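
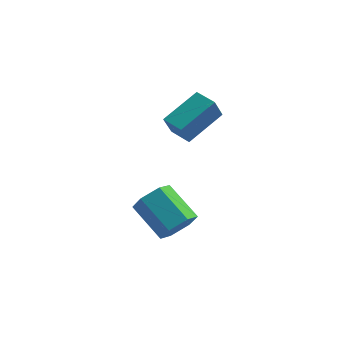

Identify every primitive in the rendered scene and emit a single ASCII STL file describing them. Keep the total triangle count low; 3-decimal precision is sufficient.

solid 
facet normal -0.796 0.601 0.073
outer loop
vertex 2.702 -0.416 1.489
vertex 3.929 1.092 2.453
vertex 2.972 0.078 0.373
endloop
endfacet
facet normal -0.566 -0.695 -0.444
outer loop
vertex 3.911 -0.632 0.287
vertex 2.702 -0.416 1.489
vertex 2.972 0.078 0.373
endloop
endfacet
facet normal -0.796 0.601 0.073
outer loop
vertex 2.972 0.078 0.373
vertex 3.929 1.092 2.453
vertex 4.199 1.585 1.337
endloop
endfacet
facet normal 0.217 0.395 -0.893
outer loop
vertex 4.199 1.585 1.337
vertex 3.911 -0.632 0.287
vertex 2.972 0.078 0.373
endloop
endfacet
facet normal -0.217 -0.395 0.893
outer loop
vertex 2.702 -0.416 1.489
vertex 4.868 0.382 2.367
vertex 3.929 1.092 2.453
endloop
endfacet
facet normal -0.566 -0.695 -0.444
outer loop
vertex 3.641 -1.125 1.403
vertex 2.702 -0.416 1.489
vertex 3.911 -0.632 0.287
endloop
endfacet
facet normal -0.216 -0.395 0.893
outer loop
vertex 3.641 -1.125 1.403
vertex 4.868 0.382 2.367
vertex 2.702 -0.416 1.489
endloop
endfacet
facet normal 0.566 0.695 0.444
outer loop
vertex 3.929 1.092 2.453
vertex 4.868 0.382 2.367
vertex 4.199 1.585 1.337
endloop
endfacet
facet normal 0.216 0.395 -0.893
outer loop
vertex 5.138 0.876 1.251
vertex 3.911 -0.632 0.287
vertex 4.199 1.585 1.337
endloop
endfacet
facet normal 0.565 0.695 0.444
outer loop
vertex 4.199 1.585 1.337
vertex 4.868 0.382 2.367
vertex 5.138 0.876 1.251
endloop
endfacet
facet normal 0.796 -0.601 -0.073
outer loop
vertex 5.138 0.876 1.251
vertex 3.641 -1.125 1.403
vertex 3.911 -0.632 0.287
endloop
endfacet
facet normal 0.796 -0.601 -0.073
outer loop
vertex 4.868 0.382 2.367
vertex 3.641 -1.125 1.403
vertex 5.138 0.876 1.251
endloop
endfacet
facet normal 0.692 -0.496 -0.525
outer loop
vertex 4.555 -1.928 -3.724
vertex 3.824 -2.494 -4.154
vertex 4.117 -1.621 -4.592
endloop
endfacet
facet normal 0.581 0.814 -0.005
outer loop
vertex 4.555 -1.928 -3.724
vertex 4.117 -1.621 -4.592
vertex 3.068 -0.861 -2.596
endloop
endfacet
facet normal 0.581 0.814 -0.005
outer loop
vertex 3.068 -0.861 -2.596
vertex 4.117 -1.621 -4.592
vertex 2.63 -0.554 -3.465
endloop
endfacet
facet normal -0.692 0.497 0.524
outer loop
vertex 3.068 -0.861 -2.596
vertex 2.63 -0.554 -3.465
vertex 2.336 -1.426 -3.026
endloop
endfacet
facet normal 0.691 -0.496 -0.526
outer loop
vertex 4.117 -1.621 -4.592
vertex 3.824 -2.494 -4.154
vertex 3.385 -2.186 -5.022
endloop
endfacet
facet normal -0.081 0.668 -0.740
outer loop
vertex 4.117 -1.621 -4.592
vertex 3.385 -2.186 -5.022
vertex 2.63 -0.554 -3.465
endloop
endfacet
facet normal -0.082 0.668 -0.740
outer loop
vertex 2.63 -0.554 -3.465
vertex 3.385 -2.186 -5.022
vertex 1.898 -1.119 -3.894
endloop
endfacet
facet normal -0.691 0.497 0.525
outer loop
vertex 2.63 -0.554 -3.465
vertex 1.898 -1.119 -3.894
vertex 2.336 -1.426 -3.026
endloop
endfacet
facet normal 0.691 -0.496 -0.526
outer loop
vertex 3.385 -2.186 -5.022
vertex 3.824 -2.494 -4.154
vertex 3.092 -3.059 -4.584
endloop
endfacet
facet normal -0.662 -0.146 -0.735
outer loop
vertex 3.385 -2.186 -5.022
vertex 3.092 -3.059 -4.584
vertex 1.898 -1.119 -3.894
endloop
endfacet
facet normal -0.662 -0.146 -0.735
outer loop
vertex 1.898 -1.119 -3.894
vertex 3.092 -3.059 -4.584
vertex 1.605 -1.992 -3.456
endloop
endfacet
facet normal -0.692 0.496 0.525
outer loop
vertex 1.898 -1.119 -3.894
vertex 1.605 -1.992 -3.456
vertex 2.336 -1.426 -3.026
endloop
endfacet
facet normal 0.692 -0.497 -0.524
outer loop
vertex 3.092 -3.059 -4.584
vertex 3.824 -2.494 -4.154
vertex 3.53 -3.366 -3.715
endloop
endfacet
facet normal -0.581 -0.814 0.005
outer loop
vertex 3.092 -3.059 -4.584
vertex 3.53 -3.366 -3.715
vertex 1.605 -1.992 -3.456
endloop
endfacet
facet normal -0.581 -0.814 0.005
outer loop
vertex 1.605 -1.992 -3.456
vertex 3.53 -3.366 -3.715
vertex 2.043 -2.299 -2.588
endloop
endfacet
facet normal -0.692 0.496 0.525
outer loop
vertex 1.605 -1.992 -3.456
vertex 2.043 -2.299 -2.588
vertex 2.336 -1.426 -3.026
endloop
endfacet
facet normal 0.691 -0.497 -0.525
outer loop
vertex 3.53 -3.366 -3.715
vertex 3.824 -2.494 -4.154
vertex 4.262 -2.801 -3.286
endloop
endfacet
facet normal 0.082 -0.668 0.740
outer loop
vertex 3.53 -3.366 -3.715
vertex 4.262 -2.801 -3.286
vertex 2.043 -2.299 -2.588
endloop
endfacet
facet normal 0.081 -0.668 0.739
outer loop
vertex 2.043 -2.299 -2.588
vertex 4.262 -2.801 -3.286
vertex 2.775 -1.734 -2.158
endloop
endfacet
facet normal -0.691 0.496 0.526
outer loop
vertex 2.043 -2.299 -2.588
vertex 2.775 -1.734 -2.158
vertex 2.336 -1.426 -3.026
endloop
endfacet
facet normal 0.692 -0.496 -0.525
outer loop
vertex 4.262 -2.801 -3.286
vertex 3.824 -2.494 -4.154
vertex 4.555 -1.928 -3.724
endloop
endfacet
facet normal 0.662 0.146 0.735
outer loop
vertex 4.262 -2.801 -3.286
vertex 4.555 -1.928 -3.724
vertex 2.775 -1.734 -2.158
endloop
endfacet
facet normal 0.662 0.146 0.735
outer loop
vertex 2.775 -1.734 -2.158
vertex 4.555 -1.928 -3.724
vertex 3.068 -0.861 -2.596
endloop
endfacet
facet normal -0.691 0.496 0.526
outer loop
vertex 2.775 -1.734 -2.158
vertex 3.068 -0.861 -2.596
vertex 2.336 -1.426 -3.026
endloop
endfacet

endsolid


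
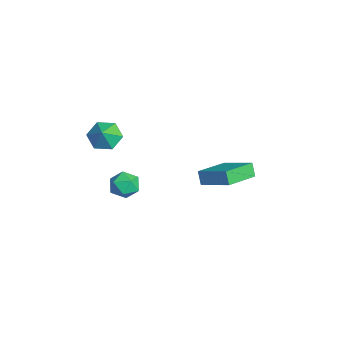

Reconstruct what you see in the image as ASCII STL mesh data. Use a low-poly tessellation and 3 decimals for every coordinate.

solid 
facet normal -0.667 0.468 0.580
outer loop
vertex 1.41 -2.21 2.358
vertex 0.806 -2.723 2.077
vertex 1.252 -2.933 2.759
endloop
endfacet
facet normal -0.017 0.488 0.873
outer loop
vertex 1.41 -2.21 2.358
vertex 1.252 -2.933 2.759
vertex 2.046 -2.686 2.636
endloop
endfacet
facet normal 0.424 0.807 0.411
outer loop
vertex 1.41 -2.21 2.358
vertex 2.046 -2.686 2.636
vertex 2.092 -2.324 1.878
endloop
endfacet
facet normal 0.046 0.985 -0.168
outer loop
vertex 1.41 -2.21 2.358
vertex 2.092 -2.324 1.878
vertex 1.325 -2.347 1.533
endloop
endfacet
facet normal -0.629 0.775 -0.064
outer loop
vertex 1.41 -2.21 2.358
vertex 1.325 -2.347 1.533
vertex 0.806 -2.723 2.077
endloop
endfacet
facet normal 0.206 -0.184 0.961
outer loop
vertex 2.046 -2.686 2.636
vertex 1.252 -2.933 2.759
vertex 1.835 -3.493 2.527
endloop
endfacet
facet normal -0.846 -0.215 0.487
outer loop
vertex 1.252 -2.933 2.759
vertex 0.806 -2.723 2.077
vertex 1.068 -3.516 2.182
endloop
endfacet
facet normal -0.784 0.280 -0.554
outer loop
vertex 0.806 -2.723 2.077
vertex 1.325 -2.347 1.533
vertex 1.114 -3.154 1.424
endloop
endfacet
facet normal 0.307 0.619 -0.723
outer loop
vertex 1.325 -2.347 1.533
vertex 2.092 -2.324 1.878
vertex 1.908 -2.907 1.301
endloop
endfacet
facet normal 0.919 0.332 0.214
outer loop
vertex 2.092 -2.324 1.878
vertex 2.046 -2.686 2.636
vertex 2.354 -3.117 1.983
endloop
endfacet
facet normal -0.046 -0.985 0.168
outer loop
vertex 1.75 -3.63 1.702
vertex 1.835 -3.493 2.527
vertex 1.068 -3.516 2.182
endloop
endfacet
facet normal -0.424 -0.807 -0.411
outer loop
vertex 1.75 -3.63 1.702
vertex 1.068 -3.516 2.182
vertex 1.114 -3.154 1.424
endloop
endfacet
facet normal 0.017 -0.488 -0.873
outer loop
vertex 1.75 -3.63 1.702
vertex 1.114 -3.154 1.424
vertex 1.908 -2.907 1.301
endloop
endfacet
facet normal 0.667 -0.468 -0.580
outer loop
vertex 1.75 -3.63 1.702
vertex 1.908 -2.907 1.301
vertex 2.354 -3.117 1.983
endloop
endfacet
facet normal 0.629 -0.775 0.064
outer loop
vertex 1.75 -3.63 1.702
vertex 2.354 -3.117 1.983
vertex 1.835 -3.493 2.527
endloop
endfacet
facet normal -0.307 -0.619 0.723
outer loop
vertex 1.068 -3.516 2.182
vertex 1.835 -3.493 2.527
vertex 1.252 -2.933 2.759
endloop
endfacet
facet normal -0.919 -0.332 -0.214
outer loop
vertex 1.114 -3.154 1.424
vertex 1.068 -3.516 2.182
vertex 0.806 -2.723 2.077
endloop
endfacet
facet normal -0.206 0.184 -0.961
outer loop
vertex 1.908 -2.907 1.301
vertex 1.114 -3.154 1.424
vertex 1.325 -2.347 1.533
endloop
endfacet
facet normal 0.846 0.215 -0.487
outer loop
vertex 2.354 -3.117 1.983
vertex 1.908 -2.907 1.301
vertex 2.092 -2.324 1.878
endloop
endfacet
facet normal 0.784 -0.280 0.554
outer loop
vertex 1.835 -3.493 2.527
vertex 2.354 -3.117 1.983
vertex 2.046 -2.686 2.636
endloop
endfacet
facet normal -0.638 0.236 -0.733
outer loop
vertex -1.011 -3.937 2.914
vertex -1.411 -3.327 3.459
vertex -0.713 -3.077 2.932
endloop
endfacet
facet normal 0.941 -0.324 -0.098
outer loop
vertex -1.011 -3.937 2.914
vertex -0.713 -3.077 2.932
vertex -0.749 -3.573 4.221
endloop
endfacet
facet normal -0.638 0.236 -0.733
outer loop
vertex -0.713 -3.077 2.932
vertex -1.411 -3.327 3.459
vertex -1.113 -2.468 3.476
endloop
endfacet
facet normal 0.889 0.418 0.186
outer loop
vertex -0.713 -3.077 2.932
vertex -1.113 -2.468 3.476
vertex -0.749 -3.573 4.221
endloop
endfacet
facet normal -0.637 0.236 -0.734
outer loop
vertex -1.113 -2.468 3.476
vertex -1.411 -3.327 3.459
vertex -1.812 -2.717 4.003
endloop
endfacet
facet normal 0.334 0.600 0.727
outer loop
vertex -1.113 -2.468 3.476
vertex -1.812 -2.717 4.003
vertex -0.749 -3.573 4.221
endloop
endfacet
facet normal -0.637 0.236 -0.734
outer loop
vertex -1.812 -2.717 4.003
vertex -1.411 -3.327 3.459
vertex -2.11 -3.577 3.985
endloop
endfacet
facet normal -0.171 0.039 0.985
outer loop
vertex -1.812 -2.717 4.003
vertex -2.11 -3.577 3.985
vertex -0.749 -3.573 4.221
endloop
endfacet
facet normal -0.637 0.237 -0.734
outer loop
vertex -2.11 -3.577 3.985
vertex -1.411 -3.327 3.459
vertex -1.71 -4.187 3.441
endloop
endfacet
facet normal -0.119 -0.703 0.701
outer loop
vertex -2.11 -3.577 3.985
vertex -1.71 -4.187 3.441
vertex -0.749 -3.573 4.221
endloop
endfacet
facet normal -0.637 0.237 -0.733
outer loop
vertex -1.71 -4.187 3.441
vertex -1.411 -3.327 3.459
vertex -1.011 -3.937 2.914
endloop
endfacet
facet normal 0.437 -0.885 0.159
outer loop
vertex -1.71 -4.187 3.441
vertex -1.011 -3.937 2.914
vertex -0.749 -3.573 4.221
endloop
endfacet
facet normal -0.556 0.795 -0.245
outer loop
vertex -1.888 2.84 -0.001
vertex -0.634 3.961 0.793
vertex -1.479 2.901 -0.732
endloop
endfacet
facet normal -0.674 -0.602 -0.427
outer loop
vertex -0.346 1.279 -0.233
vertex -1.888 2.84 -0.001
vertex -1.479 2.901 -0.732
endloop
endfacet
facet normal -0.555 0.795 -0.245
outer loop
vertex -1.479 2.901 -0.732
vertex -0.634 3.961 0.793
vertex -0.225 4.021 0.062
endloop
endfacet
facet normal 0.487 0.072 -0.871
outer loop
vertex -0.225 4.021 0.062
vertex -0.346 1.279 -0.233
vertex -1.479 2.901 -0.732
endloop
endfacet
facet normal -0.487 -0.072 0.871
outer loop
vertex -1.888 2.84 -0.001
vertex 0.499 2.339 1.292
vertex -0.634 3.961 0.793
endloop
endfacet
facet normal -0.674 -0.603 -0.427
outer loop
vertex -0.755 1.219 0.498
vertex -1.888 2.84 -0.001
vertex -0.346 1.279 -0.233
endloop
endfacet
facet normal -0.487 -0.072 0.871
outer loop
vertex -0.755 1.219 0.498
vertex 0.499 2.339 1.292
vertex -1.888 2.84 -0.001
endloop
endfacet
facet normal 0.674 0.602 0.427
outer loop
vertex -0.634 3.961 0.793
vertex 0.499 2.339 1.292
vertex -0.225 4.021 0.062
endloop
endfacet
facet normal 0.487 0.072 -0.871
outer loop
vertex 0.908 2.4 0.561
vertex -0.346 1.279 -0.233
vertex -0.225 4.021 0.062
endloop
endfacet
facet normal 0.674 0.603 0.427
outer loop
vertex -0.225 4.021 0.062
vertex 0.499 2.339 1.292
vertex 0.908 2.4 0.561
endloop
endfacet
facet normal 0.555 -0.795 0.245
outer loop
vertex 0.908 2.4 0.561
vertex -0.755 1.219 0.498
vertex -0.346 1.279 -0.233
endloop
endfacet
facet normal 0.555 -0.795 0.244
outer loop
vertex 0.499 2.339 1.292
vertex -0.755 1.219 0.498
vertex 0.908 2.4 0.561
endloop
endfacet

endsolid


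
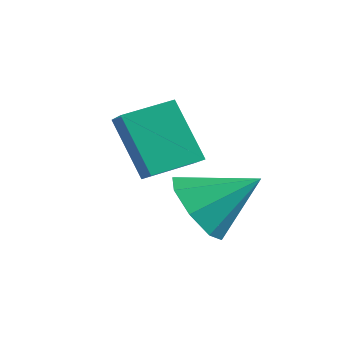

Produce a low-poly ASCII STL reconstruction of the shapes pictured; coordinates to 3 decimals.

solid 
facet normal -0.534 -0.643 -0.549
outer loop
vertex 0.323 1.521 -5.239
vertex -0.314 1.307 -4.369
vertex -0.343 2.034 -5.193
endloop
endfacet
facet normal 0.524 0.721 -0.452
outer loop
vertex 0.323 1.521 -5.239
vertex -0.343 2.034 -5.193
vertex 0.634 2.453 -3.391
endloop
endfacet
facet normal -0.532 -0.644 -0.550
outer loop
vertex -0.343 2.034 -5.193
vertex -0.314 1.307 -4.369
vertex -0.993 2.12 -4.665
endloop
endfacet
facet normal -0.038 0.978 -0.207
outer loop
vertex -0.343 2.034 -5.193
vertex -0.993 2.12 -4.665
vertex 0.634 2.453 -3.391
endloop
endfacet
facet normal -0.533 -0.645 -0.549
outer loop
vertex -0.993 2.12 -4.665
vertex -0.314 1.307 -4.369
vertex -1.245 1.73 -3.962
endloop
endfacet
facet normal -0.423 0.848 0.319
outer loop
vertex -0.993 2.12 -4.665
vertex -1.245 1.73 -3.962
vertex 0.634 2.453 -3.391
endloop
endfacet
facet normal -0.533 -0.644 -0.549
outer loop
vertex -1.245 1.73 -3.962
vertex -0.314 1.307 -4.369
vertex -0.951 1.092 -3.498
endloop
endfacet
facet normal -0.406 0.408 0.818
outer loop
vertex -1.245 1.73 -3.962
vertex -0.951 1.092 -3.498
vertex 0.634 2.453 -3.391
endloop
endfacet
facet normal -0.533 -0.644 -0.549
outer loop
vertex -0.951 1.092 -3.498
vertex -0.314 1.307 -4.369
vertex -0.285 0.58 -3.544
endloop
endfacet
facet normal 0.005 -0.084 0.996
outer loop
vertex -0.951 1.092 -3.498
vertex -0.285 0.58 -3.544
vertex 0.634 2.453 -3.391
endloop
endfacet
facet normal -0.532 -0.644 -0.549
outer loop
vertex -0.285 0.58 -3.544
vertex -0.314 1.307 -4.369
vertex 0.365 0.493 -4.072
endloop
endfacet
facet normal 0.565 -0.339 0.752
outer loop
vertex -0.285 0.58 -3.544
vertex 0.365 0.493 -4.072
vertex 0.634 2.453 -3.391
endloop
endfacet
facet normal -0.533 -0.645 -0.548
outer loop
vertex 0.365 0.493 -4.072
vertex -0.314 1.307 -4.369
vertex 0.616 0.883 -4.775
endloop
endfacet
facet normal 0.952 -0.209 0.224
outer loop
vertex 0.365 0.493 -4.072
vertex 0.616 0.883 -4.775
vertex 0.634 2.453 -3.391
endloop
endfacet
facet normal -0.533 -0.644 -0.549
outer loop
vertex 0.616 0.883 -4.775
vertex -0.314 1.307 -4.369
vertex 0.323 1.521 -5.239
endloop
endfacet
facet normal 0.934 0.230 -0.273
outer loop
vertex 0.616 0.883 -4.775
vertex 0.323 1.521 -5.239
vertex 0.634 2.453 -3.391
endloop
endfacet
facet normal -0.529 -0.036 0.848
outer loop
vertex -2.573 0.841 -1.902
vertex -2.18 2.193 -1.599
vertex -3.353 1.174 -2.374
endloop
endfacet
facet normal -0.273 -0.939 -0.211
outer loop
vertex -2.3 1.247 -4.061
vertex -2.573 0.841 -1.902
vertex -3.353 1.174 -2.374
endloop
endfacet
facet normal -0.528 -0.037 0.848
outer loop
vertex -3.353 1.174 -2.374
vertex -2.18 2.193 -1.599
vertex -2.959 2.526 -2.07
endloop
endfacet
facet normal -0.803 0.343 -0.487
outer loop
vertex -2.959 2.526 -2.07
vertex -2.3 1.247 -4.061
vertex -3.353 1.174 -2.374
endloop
endfacet
facet normal 0.804 -0.343 0.487
outer loop
vertex -2.573 0.841 -1.902
vertex -1.127 2.266 -3.286
vertex -2.18 2.193 -1.599
endloop
endfacet
facet normal -0.274 -0.938 -0.211
outer loop
vertex -1.521 0.914 -3.59
vertex -2.573 0.841 -1.902
vertex -2.3 1.247 -4.061
endloop
endfacet
facet normal 0.804 -0.343 0.486
outer loop
vertex -1.521 0.914 -3.59
vertex -1.127 2.266 -3.286
vertex -2.573 0.841 -1.902
endloop
endfacet
facet normal 0.273 0.938 0.211
outer loop
vertex -2.18 2.193 -1.599
vertex -1.127 2.266 -3.286
vertex -2.959 2.526 -2.07
endloop
endfacet
facet normal -0.804 0.343 -0.486
outer loop
vertex -1.907 2.599 -3.758
vertex -2.3 1.247 -4.061
vertex -2.959 2.526 -2.07
endloop
endfacet
facet normal 0.273 0.939 0.211
outer loop
vertex -2.959 2.526 -2.07
vertex -1.127 2.266 -3.286
vertex -1.907 2.599 -3.758
endloop
endfacet
facet normal 0.528 0.036 -0.848
outer loop
vertex -1.907 2.599 -3.758
vertex -1.521 0.914 -3.59
vertex -2.3 1.247 -4.061
endloop
endfacet
facet normal 0.529 0.037 -0.848
outer loop
vertex -1.127 2.266 -3.286
vertex -1.521 0.914 -3.59
vertex -1.907 2.599 -3.758
endloop
endfacet

endsolid


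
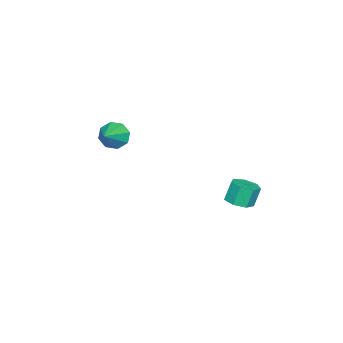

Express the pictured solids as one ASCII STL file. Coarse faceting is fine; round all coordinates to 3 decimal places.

solid 
facet normal -0.887 -0.098 -0.451
outer loop
vertex -1.558 -4.226 -0.556
vertex -1.936 -3.942 0.126
vertex -1.625 -3.594 -0.561
endloop
endfacet
facet normal 0.807 0.081 -0.584
outer loop
vertex -1.558 -4.226 -0.556
vertex -1.625 -3.594 -0.561
vertex -0.624 -3.798 0.794
endloop
endfacet
facet normal -0.887 -0.097 -0.451
outer loop
vertex -1.625 -3.594 -0.561
vertex -1.936 -3.942 0.126
vertex -1.874 -3.166 -0.163
endloop
endfacet
facet normal 0.624 0.695 -0.357
outer loop
vertex -1.625 -3.594 -0.561
vertex -1.874 -3.166 -0.163
vertex -0.624 -3.798 0.794
endloop
endfacet
facet normal -0.887 -0.097 -0.452
outer loop
vertex -1.874 -3.166 -0.163
vertex -1.936 -3.942 0.126
vertex -2.16 -3.192 0.404
endloop
endfacet
facet normal 0.315 0.928 0.201
outer loop
vertex -1.874 -3.166 -0.163
vertex -2.16 -3.192 0.404
vertex -0.624 -3.798 0.794
endloop
endfacet
facet normal -0.886 -0.097 -0.453
outer loop
vertex -2.16 -3.192 0.404
vertex -1.936 -3.942 0.126
vertex -2.315 -3.658 0.807
endloop
endfacet
facet normal 0.059 0.642 0.765
outer loop
vertex -2.16 -3.192 0.404
vertex -2.315 -3.658 0.807
vertex -0.624 -3.798 0.794
endloop
endfacet
facet normal -0.886 -0.098 -0.453
outer loop
vertex -2.315 -3.658 0.807
vertex -1.936 -3.942 0.126
vertex -2.248 -4.289 0.812
endloop
endfacet
facet normal 0.008 0.009 1.000
outer loop
vertex -2.315 -3.658 0.807
vertex -2.248 -4.289 0.812
vertex -0.624 -3.798 0.794
endloop
endfacet
facet normal -0.887 -0.096 -0.452
outer loop
vertex -2.248 -4.289 0.812
vertex -1.936 -3.942 0.126
vertex -1.999 -4.717 0.414
endloop
endfacet
facet normal 0.192 -0.606 0.772
outer loop
vertex -2.248 -4.289 0.812
vertex -1.999 -4.717 0.414
vertex -0.624 -3.798 0.794
endloop
endfacet
facet normal -0.887 -0.096 -0.452
outer loop
vertex -1.999 -4.717 0.414
vertex -1.936 -3.942 0.126
vertex -1.713 -4.691 -0.152
endloop
endfacet
facet normal 0.501 -0.838 0.215
outer loop
vertex -1.999 -4.717 0.414
vertex -1.713 -4.691 -0.152
vertex -0.624 -3.798 0.794
endloop
endfacet
facet normal -0.887 -0.097 -0.451
outer loop
vertex -1.713 -4.691 -0.152
vertex -1.936 -3.942 0.126
vertex -1.558 -4.226 -0.556
endloop
endfacet
facet normal 0.756 -0.554 -0.348
outer loop
vertex -1.713 -4.691 -0.152
vertex -1.558 -4.226 -0.556
vertex -0.624 -3.798 0.794
endloop
endfacet
facet normal 0.297 -0.177 -0.938
outer loop
vertex -2.158 1.821 -2.952
vertex -2.598 2.389 -3.199
vertex -1.873 2.415 -2.974
endloop
endfacet
facet normal 0.851 -0.396 0.345
outer loop
vertex -2.158 1.821 -2.952
vertex -1.873 2.415 -2.974
vertex -2.501 2.024 -1.874
endloop
endfacet
facet normal 0.851 -0.396 0.345
outer loop
vertex -2.501 2.024 -1.874
vertex -1.873 2.415 -2.974
vertex -2.216 2.618 -1.895
endloop
endfacet
facet normal -0.299 0.176 0.938
outer loop
vertex -2.501 2.024 -1.874
vertex -2.216 2.618 -1.895
vertex -2.942 2.591 -2.121
endloop
endfacet
facet normal 0.298 -0.176 -0.938
outer loop
vertex -1.873 2.415 -2.974
vertex -2.598 2.389 -3.199
vertex -2.135 2.99 -3.165
endloop
endfacet
facet normal 0.868 0.459 0.190
outer loop
vertex -1.873 2.415 -2.974
vertex -2.135 2.99 -3.165
vertex -2.216 2.618 -1.895
endloop
endfacet
facet normal 0.868 0.459 0.190
outer loop
vertex -2.216 2.618 -1.895
vertex -2.135 2.99 -3.165
vertex -2.478 3.193 -2.086
endloop
endfacet
facet normal -0.299 0.176 0.938
outer loop
vertex -2.216 2.618 -1.895
vertex -2.478 3.193 -2.086
vertex -2.942 2.591 -2.121
endloop
endfacet
facet normal 0.299 -0.177 -0.938
outer loop
vertex -2.135 2.99 -3.165
vertex -2.598 2.389 -3.199
vertex -2.745 3.111 -3.382
endloop
endfacet
facet normal 0.230 0.967 -0.109
outer loop
vertex -2.135 2.99 -3.165
vertex -2.745 3.111 -3.382
vertex -2.478 3.193 -2.086
endloop
endfacet
facet normal 0.230 0.967 -0.109
outer loop
vertex -2.478 3.193 -2.086
vertex -2.745 3.111 -3.382
vertex -3.089 3.314 -2.303
endloop
endfacet
facet normal -0.298 0.175 0.938
outer loop
vertex -2.478 3.193 -2.086
vertex -3.089 3.314 -2.303
vertex -2.942 2.591 -2.121
endloop
endfacet
facet normal 0.299 -0.177 -0.938
outer loop
vertex -2.745 3.111 -3.382
vertex -2.598 2.389 -3.199
vertex -3.245 2.689 -3.462
endloop
endfacet
facet normal -0.579 0.748 -0.325
outer loop
vertex -2.745 3.111 -3.382
vertex -3.245 2.689 -3.462
vertex -3.089 3.314 -2.303
endloop
endfacet
facet normal -0.579 0.748 -0.325
outer loop
vertex -3.089 3.314 -2.303
vertex -3.245 2.689 -3.462
vertex -3.589 2.892 -2.383
endloop
endfacet
facet normal -0.298 0.176 0.938
outer loop
vertex -3.089 3.314 -2.303
vertex -3.589 2.892 -2.383
vertex -2.942 2.591 -2.121
endloop
endfacet
facet normal 0.299 -0.176 -0.938
outer loop
vertex -3.245 2.689 -3.462
vertex -2.598 2.389 -3.199
vertex -3.258 2.04 -3.344
endloop
endfacet
facet normal -0.954 -0.035 -0.298
outer loop
vertex -3.245 2.689 -3.462
vertex -3.258 2.04 -3.344
vertex -3.589 2.892 -2.383
endloop
endfacet
facet normal -0.954 -0.036 -0.297
outer loop
vertex -3.589 2.892 -2.383
vertex -3.258 2.04 -3.344
vertex -3.601 2.243 -2.265
endloop
endfacet
facet normal -0.298 0.176 0.938
outer loop
vertex -3.589 2.892 -2.383
vertex -3.601 2.243 -2.265
vertex -2.942 2.591 -2.121
endloop
endfacet
facet normal 0.299 -0.176 -0.938
outer loop
vertex -3.258 2.04 -3.344
vertex -2.598 2.389 -3.199
vertex -2.774 1.654 -3.117
endloop
endfacet
facet normal -0.610 -0.791 -0.045
outer loop
vertex -3.258 2.04 -3.344
vertex -2.774 1.654 -3.117
vertex -3.601 2.243 -2.265
endloop
endfacet
facet normal -0.610 -0.791 -0.045
outer loop
vertex -3.601 2.243 -2.265
vertex -2.774 1.654 -3.117
vertex -3.117 1.857 -2.038
endloop
endfacet
facet normal -0.299 0.177 0.938
outer loop
vertex -3.601 2.243 -2.265
vertex -3.117 1.857 -2.038
vertex -2.942 2.591 -2.121
endloop
endfacet
facet normal 0.299 -0.176 -0.938
outer loop
vertex -2.774 1.654 -3.117
vertex -2.598 2.389 -3.199
vertex -2.158 1.821 -2.952
endloop
endfacet
facet normal 0.193 -0.951 0.240
outer loop
vertex -2.774 1.654 -3.117
vertex -2.158 1.821 -2.952
vertex -3.117 1.857 -2.038
endloop
endfacet
facet normal 0.194 -0.951 0.241
outer loop
vertex -3.117 1.857 -2.038
vertex -2.158 1.821 -2.952
vertex -2.501 2.024 -1.874
endloop
endfacet
facet normal -0.298 0.177 0.938
outer loop
vertex -3.117 1.857 -2.038
vertex -2.501 2.024 -1.874
vertex -2.942 2.591 -2.121
endloop
endfacet

endsolid


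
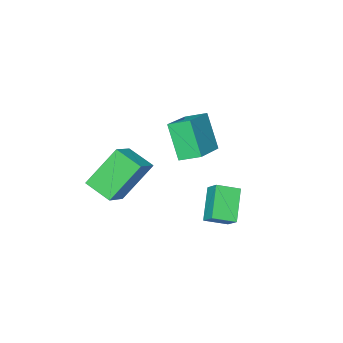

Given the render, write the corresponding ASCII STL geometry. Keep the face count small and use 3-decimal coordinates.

solid 
facet normal -0.574 -0.453 0.682
outer loop
vertex 2.187 2.632 -1.452
vertex 1.379 3.125 -1.804
vertex 2.045 2.028 -1.973
endloop
endfacet
facet normal 0.800 -0.489 0.349
outer loop
vertex 2.941 2.735 -3.036
vertex 2.187 2.632 -1.452
vertex 2.045 2.028 -1.973
endloop
endfacet
facet normal -0.574 -0.453 0.682
outer loop
vertex 2.045 2.028 -1.973
vertex 1.379 3.125 -1.804
vertex 1.237 2.521 -2.325
endloop
endfacet
facet normal -0.175 -0.746 -0.643
outer loop
vertex 1.237 2.521 -2.325
vertex 2.941 2.735 -3.036
vertex 2.045 2.028 -1.973
endloop
endfacet
facet normal 0.175 0.746 0.643
outer loop
vertex 2.187 2.632 -1.452
vertex 2.275 3.832 -2.867
vertex 1.379 3.125 -1.804
endloop
endfacet
facet normal 0.800 -0.489 0.349
outer loop
vertex 3.083 3.339 -2.515
vertex 2.187 2.632 -1.452
vertex 2.941 2.735 -3.036
endloop
endfacet
facet normal 0.175 0.746 0.643
outer loop
vertex 3.083 3.339 -2.515
vertex 2.275 3.832 -2.867
vertex 2.187 2.632 -1.452
endloop
endfacet
facet normal -0.800 0.489 -0.349
outer loop
vertex 1.379 3.125 -1.804
vertex 2.275 3.832 -2.867
vertex 1.237 2.521 -2.325
endloop
endfacet
facet normal -0.175 -0.746 -0.643
outer loop
vertex 2.133 3.228 -3.388
vertex 2.941 2.735 -3.036
vertex 1.237 2.521 -2.325
endloop
endfacet
facet normal -0.800 0.489 -0.349
outer loop
vertex 1.237 2.521 -2.325
vertex 2.275 3.832 -2.867
vertex 2.133 3.228 -3.388
endloop
endfacet
facet normal 0.574 0.453 -0.682
outer loop
vertex 2.133 3.228 -3.388
vertex 3.083 3.339 -2.515
vertex 2.941 2.735 -3.036
endloop
endfacet
facet normal 0.574 0.453 -0.682
outer loop
vertex 2.275 3.832 -2.867
vertex 3.083 3.339 -2.515
vertex 2.133 3.228 -3.388
endloop
endfacet
facet normal -0.802 -0.339 -0.491
outer loop
vertex 2.358 -2.042 -1.629
vertex 2.162 -0.866 -2.121
vertex 3.548 -2.519 -3.242
endloop
endfacet
facet normal 0.152 -0.912 0.382
outer loop
vertex 4.598 -2.074 -2.599
vertex 2.358 -2.042 -1.629
vertex 3.548 -2.519 -3.242
endloop
endfacet
facet normal -0.802 -0.340 -0.491
outer loop
vertex 3.548 -2.519 -3.242
vertex 2.162 -0.866 -2.121
vertex 3.351 -1.343 -3.734
endloop
endfacet
facet normal 0.577 -0.231 -0.783
outer loop
vertex 3.351 -1.343 -3.734
vertex 4.598 -2.074 -2.599
vertex 3.548 -2.519 -3.242
endloop
endfacet
facet normal -0.577 0.231 0.783
outer loop
vertex 2.358 -2.042 -1.629
vertex 3.212 -0.421 -1.478
vertex 2.162 -0.866 -2.121
endloop
endfacet
facet normal 0.152 -0.912 0.382
outer loop
vertex 3.409 -1.597 -0.986
vertex 2.358 -2.042 -1.629
vertex 4.598 -2.074 -2.599
endloop
endfacet
facet normal -0.577 0.231 0.783
outer loop
vertex 3.409 -1.597 -0.986
vertex 3.212 -0.421 -1.478
vertex 2.358 -2.042 -1.629
endloop
endfacet
facet normal -0.152 0.912 -0.382
outer loop
vertex 2.162 -0.866 -2.121
vertex 3.212 -0.421 -1.478
vertex 3.351 -1.343 -3.734
endloop
endfacet
facet normal 0.577 -0.231 -0.783
outer loop
vertex 4.402 -0.898 -3.091
vertex 4.598 -2.074 -2.599
vertex 3.351 -1.343 -3.734
endloop
endfacet
facet normal -0.152 0.912 -0.382
outer loop
vertex 3.351 -1.343 -3.734
vertex 3.212 -0.421 -1.478
vertex 4.402 -0.898 -3.091
endloop
endfacet
facet normal 0.802 0.339 0.491
outer loop
vertex 4.402 -0.898 -3.091
vertex 3.409 -1.597 -0.986
vertex 4.598 -2.074 -2.599
endloop
endfacet
facet normal 0.802 0.340 0.491
outer loop
vertex 3.212 -0.421 -1.478
vertex 3.409 -1.597 -0.986
vertex 4.402 -0.898 -3.091
endloop
endfacet
facet normal -0.504 0.783 0.364
outer loop
vertex 0.174 0.038 0.426
vertex 1.792 0.791 1.046
vertex 0.369 0.873 -1.1
endloop
endfacet
facet normal -0.856 -0.399 -0.328
outer loop
vertex 0.848 0.129 -1.446
vertex 0.174 0.038 0.426
vertex 0.369 0.873 -1.1
endloop
endfacet
facet normal -0.504 0.783 0.364
outer loop
vertex 0.369 0.873 -1.1
vertex 1.792 0.791 1.046
vertex 1.988 1.626 -0.479
endloop
endfacet
facet normal 0.112 0.477 -0.871
outer loop
vertex 1.988 1.626 -0.479
vertex 0.848 0.129 -1.446
vertex 0.369 0.873 -1.1
endloop
endfacet
facet normal -0.112 -0.477 0.872
outer loop
vertex 0.174 0.038 0.426
vertex 2.271 0.047 0.7
vertex 1.792 0.791 1.046
endloop
endfacet
facet normal -0.857 -0.398 -0.328
outer loop
vertex 0.652 -0.706 0.079
vertex 0.174 0.038 0.426
vertex 0.848 0.129 -1.446
endloop
endfacet
facet normal -0.112 -0.478 0.871
outer loop
vertex 0.652 -0.706 0.079
vertex 2.271 0.047 0.7
vertex 0.174 0.038 0.426
endloop
endfacet
facet normal 0.856 0.399 0.328
outer loop
vertex 1.792 0.791 1.046
vertex 2.271 0.047 0.7
vertex 1.988 1.626 -0.479
endloop
endfacet
facet normal 0.111 0.478 -0.871
outer loop
vertex 2.466 0.882 -0.826
vertex 0.848 0.129 -1.446
vertex 1.988 1.626 -0.479
endloop
endfacet
facet normal 0.857 0.398 0.327
outer loop
vertex 1.988 1.626 -0.479
vertex 2.271 0.047 0.7
vertex 2.466 0.882 -0.826
endloop
endfacet
facet normal 0.504 -0.783 -0.364
outer loop
vertex 2.466 0.882 -0.826
vertex 0.652 -0.706 0.079
vertex 0.848 0.129 -1.446
endloop
endfacet
facet normal 0.504 -0.783 -0.364
outer loop
vertex 2.271 0.047 0.7
vertex 0.652 -0.706 0.079
vertex 2.466 0.882 -0.826
endloop
endfacet

endsolid


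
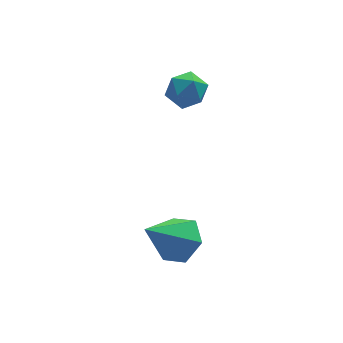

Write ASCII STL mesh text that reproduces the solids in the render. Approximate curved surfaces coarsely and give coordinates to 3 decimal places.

solid 
facet normal 0.664 0.182 -0.725
outer loop
vertex 0.954 -0.328 -2.184
vertex 0.428 0.248 -2.521
vertex 1.0 0.484 -1.938
endloop
endfacet
facet normal 0.428 -0.284 0.858
outer loop
vertex 0.954 -0.328 -2.184
vertex 1.0 0.484 -1.938
vertex -0.728 -0.068 -1.259
endloop
endfacet
facet normal 0.664 0.182 -0.725
outer loop
vertex 1.0 0.484 -1.938
vertex 0.428 0.248 -2.521
vertex 0.474 1.061 -2.275
endloop
endfacet
facet normal 0.128 0.585 0.801
outer loop
vertex 1.0 0.484 -1.938
vertex 0.474 1.061 -2.275
vertex -0.728 -0.068 -1.259
endloop
endfacet
facet normal 0.664 0.182 -0.725
outer loop
vertex 0.474 1.061 -2.275
vertex 0.428 0.248 -2.521
vertex -0.098 0.824 -2.858
endloop
endfacet
facet normal -0.560 0.798 0.225
outer loop
vertex 0.474 1.061 -2.275
vertex -0.098 0.824 -2.858
vertex -0.728 -0.068 -1.259
endloop
endfacet
facet normal 0.664 0.182 -0.725
outer loop
vertex -0.098 0.824 -2.858
vertex 0.428 0.248 -2.521
vertex -0.144 0.012 -3.104
endloop
endfacet
facet normal -0.945 0.142 -0.293
outer loop
vertex -0.098 0.824 -2.858
vertex -0.144 0.012 -3.104
vertex -0.728 -0.068 -1.259
endloop
endfacet
facet normal 0.664 0.182 -0.725
outer loop
vertex -0.144 0.012 -3.104
vertex 0.428 0.248 -2.521
vertex 0.382 -0.564 -2.767
endloop
endfacet
facet normal -0.645 -0.727 -0.236
outer loop
vertex -0.144 0.012 -3.104
vertex 0.382 -0.564 -2.767
vertex -0.728 -0.068 -1.259
endloop
endfacet
facet normal 0.664 0.182 -0.725
outer loop
vertex 0.382 -0.564 -2.767
vertex 0.428 0.248 -2.521
vertex 0.954 -0.328 -2.184
endloop
endfacet
facet normal 0.042 -0.940 0.340
outer loop
vertex 0.382 -0.564 -2.767
vertex 0.954 -0.328 -2.184
vertex -0.728 -0.068 -1.259
endloop
endfacet
facet normal -0.229 0.794 0.563
outer loop
vertex 1.413 4.367 1.275
vertex 1.241 3.927 1.826
vertex 1.92 4.172 1.756
endloop
endfacet
facet normal 0.281 0.955 0.091
outer loop
vertex 1.413 4.367 1.275
vertex 1.92 4.172 1.756
vertex 2.079 4.193 1.048
endloop
endfacet
facet normal 0.024 0.826 -0.563
outer loop
vertex 1.413 4.367 1.275
vertex 2.079 4.193 1.048
vertex 1.499 3.96 0.681
endloop
endfacet
facet normal -0.642 0.586 -0.494
outer loop
vertex 1.413 4.367 1.275
vertex 1.499 3.96 0.681
vertex 0.98 3.796 1.161
endloop
endfacet
facet normal -0.799 0.566 0.202
outer loop
vertex 1.413 4.367 1.275
vertex 0.98 3.796 1.161
vertex 1.241 3.927 1.826
endloop
endfacet
facet normal 0.832 0.517 0.202
outer loop
vertex 2.079 4.193 1.048
vertex 1.92 4.172 1.756
vertex 2.32 3.644 1.459
endloop
endfacet
facet normal 0.008 0.254 0.967
outer loop
vertex 1.92 4.172 1.756
vertex 1.241 3.927 1.826
vertex 1.801 3.48 1.939
endloop
endfacet
facet normal -0.917 -0.116 0.383
outer loop
vertex 1.241 3.927 1.826
vertex 0.98 3.796 1.161
vertex 1.221 3.247 1.572
endloop
endfacet
facet normal -0.662 -0.083 -0.745
outer loop
vertex 0.98 3.796 1.161
vertex 1.499 3.96 0.681
vertex 1.38 3.268 0.864
endloop
endfacet
facet normal 0.418 0.307 -0.855
outer loop
vertex 1.499 3.96 0.681
vertex 2.079 4.193 1.048
vertex 2.059 3.513 0.794
endloop
endfacet
facet normal 0.642 -0.586 0.494
outer loop
vertex 1.887 3.073 1.345
vertex 2.32 3.644 1.459
vertex 1.801 3.48 1.939
endloop
endfacet
facet normal -0.024 -0.826 0.563
outer loop
vertex 1.887 3.073 1.345
vertex 1.801 3.48 1.939
vertex 1.221 3.247 1.572
endloop
endfacet
facet normal -0.281 -0.955 -0.091
outer loop
vertex 1.887 3.073 1.345
vertex 1.221 3.247 1.572
vertex 1.38 3.268 0.864
endloop
endfacet
facet normal 0.229 -0.794 -0.563
outer loop
vertex 1.887 3.073 1.345
vertex 1.38 3.268 0.864
vertex 2.059 3.513 0.794
endloop
endfacet
facet normal 0.799 -0.566 -0.202
outer loop
vertex 1.887 3.073 1.345
vertex 2.059 3.513 0.794
vertex 2.32 3.644 1.459
endloop
endfacet
facet normal 0.662 0.083 0.745
outer loop
vertex 1.801 3.48 1.939
vertex 2.32 3.644 1.459
vertex 1.92 4.172 1.756
endloop
endfacet
facet normal -0.418 -0.307 0.855
outer loop
vertex 1.221 3.247 1.572
vertex 1.801 3.48 1.939
vertex 1.241 3.927 1.826
endloop
endfacet
facet normal -0.832 -0.517 -0.202
outer loop
vertex 1.38 3.268 0.864
vertex 1.221 3.247 1.572
vertex 0.98 3.796 1.161
endloop
endfacet
facet normal -0.008 -0.254 -0.967
outer loop
vertex 2.059 3.513 0.794
vertex 1.38 3.268 0.864
vertex 1.499 3.96 0.681
endloop
endfacet
facet normal 0.917 0.116 -0.383
outer loop
vertex 2.32 3.644 1.459
vertex 2.059 3.513 0.794
vertex 2.079 4.193 1.048
endloop
endfacet

endsolid


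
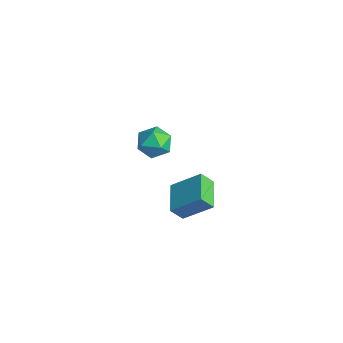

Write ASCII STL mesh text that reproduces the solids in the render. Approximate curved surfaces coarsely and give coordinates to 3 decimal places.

solid 
facet normal -0.774 0.628 -0.085
outer loop
vertex 0.507 0.802 2.975
vertex -0.14 0.0 2.941
vertex 0.106 0.426 3.847
endloop
endfacet
facet normal -0.242 0.926 0.288
outer loop
vertex 0.507 0.802 2.975
vertex 0.106 0.426 3.847
vertex 1.1 0.697 3.811
endloop
endfacet
facet normal 0.340 0.932 -0.124
outer loop
vertex 0.507 0.802 2.975
vertex 1.1 0.697 3.811
vertex 1.467 0.44 2.884
endloop
endfacet
facet normal 0.169 0.638 -0.752
outer loop
vertex 0.507 0.802 2.975
vertex 1.467 0.44 2.884
vertex 0.701 0.009 2.346
endloop
endfacet
facet normal -0.519 0.450 -0.727
outer loop
vertex 0.507 0.802 2.975
vertex 0.701 0.009 2.346
vertex -0.14 0.0 2.941
endloop
endfacet
facet normal -0.108 0.511 0.853
outer loop
vertex 1.1 0.697 3.811
vertex 0.106 0.426 3.847
vertex 0.819 -0.169 4.294
endloop
endfacet
facet normal -0.968 0.028 0.250
outer loop
vertex 0.106 0.426 3.847
vertex -0.14 0.0 2.941
vertex 0.053 -0.6 3.756
endloop
endfacet
facet normal -0.556 -0.260 -0.790
outer loop
vertex -0.14 0.0 2.941
vertex 0.701 0.009 2.346
vertex 0.42 -0.857 2.829
endloop
endfacet
facet normal 0.557 0.045 -0.829
outer loop
vertex 0.701 0.009 2.346
vertex 1.467 0.44 2.884
vertex 1.414 -0.586 2.793
endloop
endfacet
facet normal 0.833 0.520 0.186
outer loop
vertex 1.467 0.44 2.884
vertex 1.1 0.697 3.811
vertex 1.66 -0.16 3.699
endloop
endfacet
facet normal -0.169 -0.638 0.752
outer loop
vertex 1.013 -0.962 3.665
vertex 0.819 -0.169 4.294
vertex 0.053 -0.6 3.756
endloop
endfacet
facet normal -0.340 -0.932 0.124
outer loop
vertex 1.013 -0.962 3.665
vertex 0.053 -0.6 3.756
vertex 0.42 -0.857 2.829
endloop
endfacet
facet normal 0.242 -0.926 -0.288
outer loop
vertex 1.013 -0.962 3.665
vertex 0.42 -0.857 2.829
vertex 1.414 -0.586 2.793
endloop
endfacet
facet normal 0.774 -0.628 0.085
outer loop
vertex 1.013 -0.962 3.665
vertex 1.414 -0.586 2.793
vertex 1.66 -0.16 3.699
endloop
endfacet
facet normal 0.519 -0.450 0.727
outer loop
vertex 1.013 -0.962 3.665
vertex 1.66 -0.16 3.699
vertex 0.819 -0.169 4.294
endloop
endfacet
facet normal -0.557 -0.045 0.829
outer loop
vertex 0.053 -0.6 3.756
vertex 0.819 -0.169 4.294
vertex 0.106 0.426 3.847
endloop
endfacet
facet normal -0.833 -0.520 -0.186
outer loop
vertex 0.42 -0.857 2.829
vertex 0.053 -0.6 3.756
vertex -0.14 0.0 2.941
endloop
endfacet
facet normal 0.108 -0.511 -0.853
outer loop
vertex 1.414 -0.586 2.793
vertex 0.42 -0.857 2.829
vertex 0.701 0.009 2.346
endloop
endfacet
facet normal 0.968 -0.028 -0.250
outer loop
vertex 1.66 -0.16 3.699
vertex 1.414 -0.586 2.793
vertex 1.467 0.44 2.884
endloop
endfacet
facet normal 0.556 0.260 0.790
outer loop
vertex 0.819 -0.169 4.294
vertex 1.66 -0.16 3.699
vertex 1.1 0.697 3.811
endloop
endfacet
facet normal -0.868 0.473 0.148
outer loop
vertex -1.294 1.937 -3.354
vertex -0.346 3.278 -2.078
vertex -1.081 2.591 -4.199
endloop
endfacet
facet normal -0.456 -0.645 -0.614
outer loop
vertex 0.586 1.682 -4.482
vertex -1.294 1.937 -3.354
vertex -1.081 2.591 -4.199
endloop
endfacet
facet normal -0.868 0.473 0.148
outer loop
vertex -1.081 2.591 -4.199
vertex -0.346 3.278 -2.078
vertex -0.133 3.932 -2.923
endloop
endfacet
facet normal 0.195 0.600 -0.776
outer loop
vertex -0.133 3.932 -2.923
vertex 0.586 1.682 -4.482
vertex -1.081 2.591 -4.199
endloop
endfacet
facet normal -0.195 -0.600 0.776
outer loop
vertex -1.294 1.937 -3.354
vertex 1.321 2.369 -2.361
vertex -0.346 3.278 -2.078
endloop
endfacet
facet normal -0.456 -0.645 -0.614
outer loop
vertex 0.373 1.028 -3.637
vertex -1.294 1.937 -3.354
vertex 0.586 1.682 -4.482
endloop
endfacet
facet normal -0.195 -0.600 0.776
outer loop
vertex 0.373 1.028 -3.637
vertex 1.321 2.369 -2.361
vertex -1.294 1.937 -3.354
endloop
endfacet
facet normal 0.456 0.645 0.614
outer loop
vertex -0.346 3.278 -2.078
vertex 1.321 2.369 -2.361
vertex -0.133 3.932 -2.923
endloop
endfacet
facet normal 0.195 0.600 -0.776
outer loop
vertex 1.534 3.023 -3.206
vertex 0.586 1.682 -4.482
vertex -0.133 3.932 -2.923
endloop
endfacet
facet normal 0.456 0.645 0.614
outer loop
vertex -0.133 3.932 -2.923
vertex 1.321 2.369 -2.361
vertex 1.534 3.023 -3.206
endloop
endfacet
facet normal 0.868 -0.473 -0.148
outer loop
vertex 1.534 3.023 -3.206
vertex 0.373 1.028 -3.637
vertex 0.586 1.682 -4.482
endloop
endfacet
facet normal 0.868 -0.473 -0.148
outer loop
vertex 1.321 2.369 -2.361
vertex 0.373 1.028 -3.637
vertex 1.534 3.023 -3.206
endloop
endfacet

endsolid


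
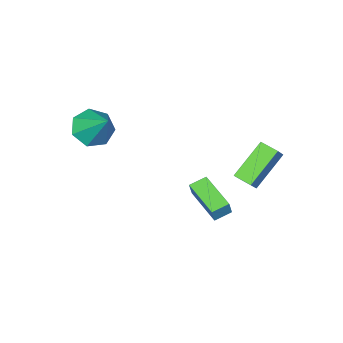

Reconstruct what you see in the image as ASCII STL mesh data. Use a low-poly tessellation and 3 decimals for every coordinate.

solid 
facet normal -0.084 -0.690 -0.719
outer loop
vertex 4.753 -4.66 0.99
vertex 3.789 -4.553 1.0
vertex 4.445 -4.078 0.467
endloop
endfacet
facet normal 0.878 0.478 0.014
outer loop
vertex 4.753 -4.66 0.99
vertex 4.445 -4.078 0.467
vertex 3.951 -3.227 2.38
endloop
endfacet
facet normal -0.084 -0.690 -0.719
outer loop
vertex 4.445 -4.078 0.467
vertex 3.789 -4.553 1.0
vertex 3.643 -3.853 0.345
endloop
endfacet
facet normal 0.301 0.898 -0.322
outer loop
vertex 4.445 -4.078 0.467
vertex 3.643 -3.853 0.345
vertex 3.951 -3.227 2.38
endloop
endfacet
facet normal -0.084 -0.690 -0.719
outer loop
vertex 3.643 -3.853 0.345
vertex 3.789 -4.553 1.0
vertex 2.951 -4.155 0.716
endloop
endfacet
facet normal -0.477 0.858 -0.192
outer loop
vertex 3.643 -3.853 0.345
vertex 2.951 -4.155 0.716
vertex 3.951 -3.227 2.38
endloop
endfacet
facet normal -0.085 -0.691 -0.718
outer loop
vertex 2.951 -4.155 0.716
vertex 3.789 -4.553 1.0
vertex 2.89 -4.757 1.302
endloop
endfacet
facet normal -0.870 0.387 0.307
outer loop
vertex 2.951 -4.155 0.716
vertex 2.89 -4.757 1.302
vertex 3.951 -3.227 2.38
endloop
endfacet
facet normal -0.085 -0.690 -0.718
outer loop
vertex 2.89 -4.757 1.302
vertex 3.789 -4.553 1.0
vertex 3.506 -5.205 1.66
endloop
endfacet
facet normal -0.580 -0.160 0.798
outer loop
vertex 2.89 -4.757 1.302
vertex 3.506 -5.205 1.66
vertex 3.951 -3.227 2.38
endloop
endfacet
facet normal -0.085 -0.690 -0.718
outer loop
vertex 3.506 -5.205 1.66
vertex 3.789 -4.553 1.0
vertex 4.335 -5.162 1.521
endloop
endfacet
facet normal 0.172 -0.371 0.913
outer loop
vertex 3.506 -5.205 1.66
vertex 4.335 -5.162 1.521
vertex 3.951 -3.227 2.38
endloop
endfacet
facet normal -0.084 -0.690 -0.719
outer loop
vertex 4.335 -5.162 1.521
vertex 3.789 -4.553 1.0
vertex 4.753 -4.66 0.99
endloop
endfacet
facet normal 0.821 -0.087 0.564
outer loop
vertex 4.335 -5.162 1.521
vertex 4.753 -4.66 0.99
vertex 3.951 -3.227 2.38
endloop
endfacet
facet normal -0.771 -0.079 0.632
outer loop
vertex -0.755 0.665 1.2
vertex -0.953 1.49 1.061
vertex -1.259 0.435 0.556
endloop
endfacet
facet normal 0.231 -0.959 0.162
outer loop
vertex 0.253 0.59 -0.681
vertex -0.755 0.665 1.2
vertex -1.259 0.435 0.556
endloop
endfacet
facet normal -0.771 -0.079 0.632
outer loop
vertex -1.259 0.435 0.556
vertex -0.953 1.49 1.061
vertex -1.457 1.26 0.417
endloop
endfacet
facet normal -0.593 -0.270 -0.759
outer loop
vertex -1.457 1.26 0.417
vertex 0.253 0.59 -0.681
vertex -1.259 0.435 0.556
endloop
endfacet
facet normal 0.593 0.270 0.759
outer loop
vertex -0.755 0.665 1.2
vertex 0.559 1.645 -0.176
vertex -0.953 1.49 1.061
endloop
endfacet
facet normal 0.231 -0.959 0.162
outer loop
vertex 0.757 0.82 -0.037
vertex -0.755 0.665 1.2
vertex 0.253 0.59 -0.681
endloop
endfacet
facet normal 0.593 0.270 0.759
outer loop
vertex 0.757 0.82 -0.037
vertex 0.559 1.645 -0.176
vertex -0.755 0.665 1.2
endloop
endfacet
facet normal -0.231 0.959 -0.162
outer loop
vertex -0.953 1.49 1.061
vertex 0.559 1.645 -0.176
vertex -1.457 1.26 0.417
endloop
endfacet
facet normal -0.593 -0.270 -0.759
outer loop
vertex 0.055 1.415 -0.82
vertex 0.253 0.59 -0.681
vertex -1.457 1.26 0.417
endloop
endfacet
facet normal -0.231 0.959 -0.162
outer loop
vertex -1.457 1.26 0.417
vertex 0.559 1.645 -0.176
vertex 0.055 1.415 -0.82
endloop
endfacet
facet normal 0.771 0.079 -0.632
outer loop
vertex 0.055 1.415 -0.82
vertex 0.757 0.82 -0.037
vertex 0.253 0.59 -0.681
endloop
endfacet
facet normal 0.771 0.079 -0.632
outer loop
vertex 0.559 1.645 -0.176
vertex 0.757 0.82 -0.037
vertex 0.055 1.415 -0.82
endloop
endfacet
facet normal -0.941 0.191 0.278
outer loop
vertex -0.148 -2.024 -2.567
vertex 0.111 -0.191 -2.949
vertex -0.401 -2.149 -3.337
endloop
endfacet
facet normal -0.136 -0.970 0.202
outer loop
vertex 0.389 -2.309 -3.571
vertex -0.148 -2.024 -2.567
vertex -0.401 -2.149 -3.337
endloop
endfacet
facet normal -0.941 0.191 0.279
outer loop
vertex -0.401 -2.149 -3.337
vertex 0.111 -0.191 -2.949
vertex -0.143 -0.316 -3.719
endloop
endfacet
facet normal -0.309 -0.152 -0.939
outer loop
vertex -0.143 -0.316 -3.719
vertex 0.389 -2.309 -3.571
vertex -0.401 -2.149 -3.337
endloop
endfacet
facet normal 0.309 0.152 0.939
outer loop
vertex -0.148 -2.024 -2.567
vertex 0.901 -0.351 -3.183
vertex 0.111 -0.191 -2.949
endloop
endfacet
facet normal -0.136 -0.970 0.202
outer loop
vertex 0.643 -2.184 -2.801
vertex -0.148 -2.024 -2.567
vertex 0.389 -2.309 -3.571
endloop
endfacet
facet normal 0.309 0.152 0.939
outer loop
vertex 0.643 -2.184 -2.801
vertex 0.901 -0.351 -3.183
vertex -0.148 -2.024 -2.567
endloop
endfacet
facet normal 0.136 0.970 -0.202
outer loop
vertex 0.111 -0.191 -2.949
vertex 0.901 -0.351 -3.183
vertex -0.143 -0.316 -3.719
endloop
endfacet
facet normal -0.309 -0.152 -0.939
outer loop
vertex 0.648 -0.476 -3.953
vertex 0.389 -2.309 -3.571
vertex -0.143 -0.316 -3.719
endloop
endfacet
facet normal 0.136 0.970 -0.202
outer loop
vertex -0.143 -0.316 -3.719
vertex 0.901 -0.351 -3.183
vertex 0.648 -0.476 -3.953
endloop
endfacet
facet normal 0.941 -0.191 -0.279
outer loop
vertex 0.648 -0.476 -3.953
vertex 0.643 -2.184 -2.801
vertex 0.389 -2.309 -3.571
endloop
endfacet
facet normal 0.941 -0.191 -0.278
outer loop
vertex 0.901 -0.351 -3.183
vertex 0.643 -2.184 -2.801
vertex 0.648 -0.476 -3.953
endloop
endfacet

endsolid


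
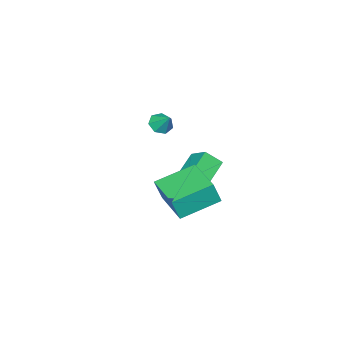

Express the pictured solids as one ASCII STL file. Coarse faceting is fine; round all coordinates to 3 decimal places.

solid 
facet normal -0.198 -0.659 -0.725
outer loop
vertex -3.064 -4.437 2.239
vertex -3.619 -4.126 2.108
vertex -3.029 -4.025 1.855
endloop
endfacet
facet normal 0.957 0.149 0.248
outer loop
vertex -3.064 -4.437 2.239
vertex -3.029 -4.025 1.855
vertex -3.401 -3.394 2.912
endloop
endfacet
facet normal -0.197 -0.661 -0.724
outer loop
vertex -3.029 -4.025 1.855
vertex -3.619 -4.126 2.108
vertex -3.439 -3.69 1.661
endloop
endfacet
facet normal 0.673 0.715 -0.190
outer loop
vertex -3.029 -4.025 1.855
vertex -3.439 -3.69 1.661
vertex -3.401 -3.394 2.912
endloop
endfacet
facet normal -0.197 -0.661 -0.724
outer loop
vertex -3.439 -3.69 1.661
vertex -3.619 -4.126 2.108
vertex -3.984 -3.683 1.803
endloop
endfacet
facet normal -0.047 0.972 -0.229
outer loop
vertex -3.439 -3.69 1.661
vertex -3.984 -3.683 1.803
vertex -3.401 -3.394 2.912
endloop
endfacet
facet normal -0.197 -0.661 -0.724
outer loop
vertex -3.984 -3.683 1.803
vertex -3.619 -4.126 2.108
vertex -4.255 -4.01 2.175
endloop
endfacet
facet normal -0.664 0.731 0.159
outer loop
vertex -3.984 -3.683 1.803
vertex -4.255 -4.01 2.175
vertex -3.401 -3.394 2.912
endloop
endfacet
facet normal -0.197 -0.660 -0.725
outer loop
vertex -4.255 -4.01 2.175
vertex -3.619 -4.126 2.108
vertex -4.047 -4.424 2.495
endloop
endfacet
facet normal -0.711 0.170 0.682
outer loop
vertex -4.255 -4.01 2.175
vertex -4.047 -4.424 2.495
vertex -3.401 -3.394 2.912
endloop
endfacet
facet normal -0.198 -0.659 -0.726
outer loop
vertex -4.047 -4.424 2.495
vertex -3.619 -4.126 2.108
vertex -3.517 -4.615 2.524
endloop
endfacet
facet normal -0.155 -0.286 0.946
outer loop
vertex -4.047 -4.424 2.495
vertex -3.517 -4.615 2.524
vertex -3.401 -3.394 2.912
endloop
endfacet
facet normal -0.198 -0.659 -0.726
outer loop
vertex -3.517 -4.615 2.524
vertex -3.619 -4.126 2.108
vertex -3.064 -4.437 2.239
endloop
endfacet
facet normal 0.589 -0.295 0.752
outer loop
vertex -3.517 -4.615 2.524
vertex -3.064 -4.437 2.239
vertex -3.401 -3.394 2.912
endloop
endfacet
facet normal -0.830 0.460 0.316
outer loop
vertex 0.166 0.924 3.345
vertex 1.203 2.772 3.379
vertex -0.156 1.126 2.207
endloop
endfacet
facet normal -0.489 -0.872 -0.016
outer loop
vertex 1.537 0.188 1.561
vertex 0.166 0.924 3.345
vertex -0.156 1.126 2.207
endloop
endfacet
facet normal -0.830 0.460 0.316
outer loop
vertex -0.156 1.126 2.207
vertex 1.203 2.772 3.379
vertex 0.881 2.974 2.241
endloop
endfacet
facet normal -0.269 0.168 -0.948
outer loop
vertex 0.881 2.974 2.241
vertex 1.537 0.188 1.561
vertex -0.156 1.126 2.207
endloop
endfacet
facet normal 0.269 -0.168 0.948
outer loop
vertex 0.166 0.924 3.345
vertex 2.896 1.834 2.733
vertex 1.203 2.772 3.379
endloop
endfacet
facet normal -0.489 -0.872 -0.016
outer loop
vertex 1.859 -0.014 2.699
vertex 0.166 0.924 3.345
vertex 1.537 0.188 1.561
endloop
endfacet
facet normal 0.269 -0.168 0.948
outer loop
vertex 1.859 -0.014 2.699
vertex 2.896 1.834 2.733
vertex 0.166 0.924 3.345
endloop
endfacet
facet normal 0.489 0.872 0.016
outer loop
vertex 1.203 2.772 3.379
vertex 2.896 1.834 2.733
vertex 0.881 2.974 2.241
endloop
endfacet
facet normal -0.269 0.168 -0.948
outer loop
vertex 2.574 2.036 1.595
vertex 1.537 0.188 1.561
vertex 0.881 2.974 2.241
endloop
endfacet
facet normal 0.489 0.872 0.016
outer loop
vertex 0.881 2.974 2.241
vertex 2.896 1.834 2.733
vertex 2.574 2.036 1.595
endloop
endfacet
facet normal 0.830 -0.460 -0.316
outer loop
vertex 2.574 2.036 1.595
vertex 1.859 -0.014 2.699
vertex 1.537 0.188 1.561
endloop
endfacet
facet normal 0.830 -0.460 -0.316
outer loop
vertex 2.896 1.834 2.733
vertex 1.859 -0.014 2.699
vertex 2.574 2.036 1.595
endloop
endfacet
facet normal -0.854 -0.102 0.511
outer loop
vertex -1.862 -0.873 2.231
vertex -1.544 0.172 2.972
vertex -2.347 -0.24 1.547
endloop
endfacet
facet normal -0.241 -0.792 -0.562
outer loop
vertex -0.776 -0.052 0.608
vertex -1.862 -0.873 2.231
vertex -2.347 -0.24 1.547
endloop
endfacet
facet normal -0.854 -0.102 0.511
outer loop
vertex -2.347 -0.24 1.547
vertex -1.544 0.172 2.972
vertex -2.028 0.805 2.289
endloop
endfacet
facet normal -0.461 0.603 -0.651
outer loop
vertex -2.028 0.805 2.289
vertex -0.776 -0.052 0.608
vertex -2.347 -0.24 1.547
endloop
endfacet
facet normal 0.461 -0.602 0.651
outer loop
vertex -1.862 -0.873 2.231
vertex 0.027 0.36 2.033
vertex -1.544 0.172 2.972
endloop
endfacet
facet normal -0.242 -0.791 -0.562
outer loop
vertex -0.292 -0.685 1.291
vertex -1.862 -0.873 2.231
vertex -0.776 -0.052 0.608
endloop
endfacet
facet normal 0.462 -0.603 0.651
outer loop
vertex -0.292 -0.685 1.291
vertex 0.027 0.36 2.033
vertex -1.862 -0.873 2.231
endloop
endfacet
facet normal 0.241 0.791 0.562
outer loop
vertex -1.544 0.172 2.972
vertex 0.027 0.36 2.033
vertex -2.028 0.805 2.289
endloop
endfacet
facet normal -0.462 0.602 -0.651
outer loop
vertex -0.458 0.993 1.349
vertex -0.776 -0.052 0.608
vertex -2.028 0.805 2.289
endloop
endfacet
facet normal 0.241 0.792 0.561
outer loop
vertex -2.028 0.805 2.289
vertex 0.027 0.36 2.033
vertex -0.458 0.993 1.349
endloop
endfacet
facet normal 0.854 0.102 -0.510
outer loop
vertex -0.458 0.993 1.349
vertex -0.292 -0.685 1.291
vertex -0.776 -0.052 0.608
endloop
endfacet
facet normal 0.854 0.102 -0.511
outer loop
vertex 0.027 0.36 2.033
vertex -0.292 -0.685 1.291
vertex -0.458 0.993 1.349
endloop
endfacet

endsolid


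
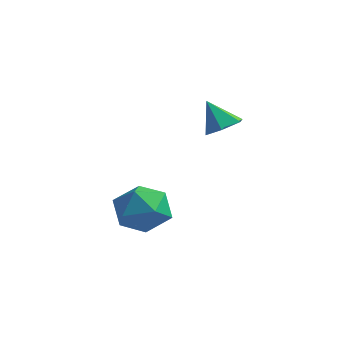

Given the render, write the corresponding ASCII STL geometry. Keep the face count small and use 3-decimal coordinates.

solid 
facet normal 0.489 0.137 -0.861
outer loop
vertex 1.938 0.574 0.428
vertex 1.51 1.223 0.288
vertex 2.192 1.276 0.684
endloop
endfacet
facet normal 0.502 -0.451 0.738
outer loop
vertex 1.938 0.574 0.428
vertex 2.192 1.276 0.684
vertex 0.85 1.037 1.452
endloop
endfacet
facet normal 0.489 0.138 -0.861
outer loop
vertex 2.192 1.276 0.684
vertex 1.51 1.223 0.288
vertex 1.764 1.926 0.545
endloop
endfacet
facet normal 0.389 0.430 0.814
outer loop
vertex 2.192 1.276 0.684
vertex 1.764 1.926 0.545
vertex 0.85 1.037 1.452
endloop
endfacet
facet normal 0.489 0.138 -0.861
outer loop
vertex 1.764 1.926 0.545
vertex 1.51 1.223 0.288
vertex 1.082 1.872 0.149
endloop
endfacet
facet normal -0.335 0.819 0.465
outer loop
vertex 1.764 1.926 0.545
vertex 1.082 1.872 0.149
vertex 0.85 1.037 1.452
endloop
endfacet
facet normal 0.488 0.137 -0.862
outer loop
vertex 1.082 1.872 0.149
vertex 1.51 1.223 0.288
vertex 0.828 1.169 -0.107
endloop
endfacet
facet normal -0.944 0.326 0.041
outer loop
vertex 1.082 1.872 0.149
vertex 0.828 1.169 -0.107
vertex 0.85 1.037 1.452
endloop
endfacet
facet normal 0.488 0.137 -0.862
outer loop
vertex 0.828 1.169 -0.107
vertex 1.51 1.223 0.288
vertex 1.256 0.52 0.032
endloop
endfacet
facet normal -0.831 -0.555 -0.035
outer loop
vertex 0.828 1.169 -0.107
vertex 1.256 0.52 0.032
vertex 0.85 1.037 1.452
endloop
endfacet
facet normal 0.489 0.137 -0.861
outer loop
vertex 1.256 0.52 0.032
vertex 1.51 1.223 0.288
vertex 1.938 0.574 0.428
endloop
endfacet
facet normal -0.107 -0.944 0.313
outer loop
vertex 1.256 0.52 0.032
vertex 1.938 0.574 0.428
vertex 0.85 1.037 1.452
endloop
endfacet
facet normal -0.618 0.761 0.195
outer loop
vertex -1.181 -0.753 -3.704
vertex -0.78 -0.711 -2.598
vertex -0.258 -0.072 -3.438
endloop
endfacet
facet normal -0.421 0.762 -0.492
outer loop
vertex -1.181 -0.753 -3.704
vertex -0.258 -0.072 -3.438
vertex -0.254 -0.709 -4.429
endloop
endfacet
facet normal -0.614 0.138 -0.777
outer loop
vertex -1.181 -0.753 -3.704
vertex -0.254 -0.709 -4.429
vertex -0.774 -1.74 -4.201
endloop
endfacet
facet normal -0.931 -0.249 -0.268
outer loop
vertex -1.181 -0.753 -3.704
vertex -0.774 -1.74 -4.201
vertex -1.1 -1.741 -3.069
endloop
endfacet
facet normal -0.933 0.138 0.333
outer loop
vertex -1.181 -0.753 -3.704
vertex -1.1 -1.741 -3.069
vertex -0.78 -0.711 -2.598
endloop
endfacet
facet normal 0.291 0.805 -0.516
outer loop
vertex -0.254 -0.709 -4.429
vertex -0.258 -0.072 -3.438
vertex 0.72 -0.639 -3.771
endloop
endfacet
facet normal -0.028 0.804 0.594
outer loop
vertex -0.258 -0.072 -3.438
vertex -0.78 -0.711 -2.598
vertex 0.394 -0.64 -2.639
endloop
endfacet
facet normal -0.537 -0.207 0.818
outer loop
vertex -0.78 -0.711 -2.598
vertex -1.1 -1.741 -3.069
vertex -0.126 -1.671 -2.411
endloop
endfacet
facet normal -0.534 -0.831 -0.155
outer loop
vertex -1.1 -1.741 -3.069
vertex -0.774 -1.74 -4.201
vertex -0.122 -2.308 -3.402
endloop
endfacet
facet normal -0.022 -0.205 -0.978
outer loop
vertex -0.774 -1.74 -4.201
vertex -0.254 -0.709 -4.429
vertex 0.4 -1.669 -4.242
endloop
endfacet
facet normal 0.931 0.249 0.268
outer loop
vertex 0.801 -1.627 -3.136
vertex 0.72 -0.639 -3.771
vertex 0.394 -0.64 -2.639
endloop
endfacet
facet normal 0.614 -0.138 0.777
outer loop
vertex 0.801 -1.627 -3.136
vertex 0.394 -0.64 -2.639
vertex -0.126 -1.671 -2.411
endloop
endfacet
facet normal 0.421 -0.762 0.492
outer loop
vertex 0.801 -1.627 -3.136
vertex -0.126 -1.671 -2.411
vertex -0.122 -2.308 -3.402
endloop
endfacet
facet normal 0.618 -0.761 -0.195
outer loop
vertex 0.801 -1.627 -3.136
vertex -0.122 -2.308 -3.402
vertex 0.4 -1.669 -4.242
endloop
endfacet
facet normal 0.933 -0.138 -0.333
outer loop
vertex 0.801 -1.627 -3.136
vertex 0.4 -1.669 -4.242
vertex 0.72 -0.639 -3.771
endloop
endfacet
facet normal 0.534 0.831 0.155
outer loop
vertex 0.394 -0.64 -2.639
vertex 0.72 -0.639 -3.771
vertex -0.258 -0.072 -3.438
endloop
endfacet
facet normal 0.022 0.205 0.978
outer loop
vertex -0.126 -1.671 -2.411
vertex 0.394 -0.64 -2.639
vertex -0.78 -0.711 -2.598
endloop
endfacet
facet normal -0.291 -0.805 0.516
outer loop
vertex -0.122 -2.308 -3.402
vertex -0.126 -1.671 -2.411
vertex -1.1 -1.741 -3.069
endloop
endfacet
facet normal 0.028 -0.804 -0.594
outer loop
vertex 0.4 -1.669 -4.242
vertex -0.122 -2.308 -3.402
vertex -0.774 -1.74 -4.201
endloop
endfacet
facet normal 0.537 0.207 -0.818
outer loop
vertex 0.72 -0.639 -3.771
vertex 0.4 -1.669 -4.242
vertex -0.254 -0.709 -4.429
endloop
endfacet

endsolid


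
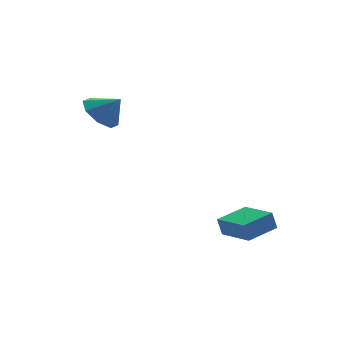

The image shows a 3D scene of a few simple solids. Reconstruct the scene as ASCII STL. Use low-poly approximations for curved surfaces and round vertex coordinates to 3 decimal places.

solid 
facet normal -0.551 0.441 -0.709
outer loop
vertex -2.615 4.778 1.709
vertex -3.126 3.929 1.578
vertex -3.231 4.735 2.161
endloop
endfacet
facet normal 0.508 0.448 0.736
outer loop
vertex -2.615 4.778 1.709
vertex -3.231 4.735 2.161
vertex -2.454 3.391 2.442
endloop
endfacet
facet normal -0.550 0.441 -0.709
outer loop
vertex -3.231 4.735 2.161
vertex -3.126 3.929 1.578
vertex -3.786 4.219 2.27
endloop
endfacet
facet normal 0.001 0.205 0.979
outer loop
vertex -3.231 4.735 2.161
vertex -3.786 4.219 2.27
vertex -2.454 3.391 2.442
endloop
endfacet
facet normal -0.550 0.441 -0.709
outer loop
vertex -3.786 4.219 2.27
vertex -3.126 3.929 1.578
vertex -3.954 3.534 1.974
endloop
endfacet
facet normal -0.310 -0.312 0.898
outer loop
vertex -3.786 4.219 2.27
vertex -3.954 3.534 1.974
vertex -2.454 3.391 2.442
endloop
endfacet
facet normal -0.550 0.441 -0.709
outer loop
vertex -3.954 3.534 1.974
vertex -3.126 3.929 1.578
vertex -3.637 3.08 1.446
endloop
endfacet
facet normal -0.246 -0.803 0.543
outer loop
vertex -3.954 3.534 1.974
vertex -3.637 3.08 1.446
vertex -2.454 3.391 2.442
endloop
endfacet
facet normal -0.549 0.441 -0.710
outer loop
vertex -3.637 3.08 1.446
vertex -3.126 3.929 1.578
vertex -3.02 3.123 0.995
endloop
endfacet
facet normal 0.156 -0.980 0.120
outer loop
vertex -3.637 3.08 1.446
vertex -3.02 3.123 0.995
vertex -2.454 3.391 2.442
endloop
endfacet
facet normal -0.551 0.440 -0.709
outer loop
vertex -3.02 3.123 0.995
vertex -3.126 3.929 1.578
vertex -2.466 3.639 0.885
endloop
endfacet
facet normal 0.663 -0.738 -0.123
outer loop
vertex -3.02 3.123 0.995
vertex -2.466 3.639 0.885
vertex -2.454 3.391 2.442
endloop
endfacet
facet normal -0.550 0.441 -0.709
outer loop
vertex -2.466 3.639 0.885
vertex -3.126 3.929 1.578
vertex -2.297 4.325 1.181
endloop
endfacet
facet normal 0.974 -0.222 -0.043
outer loop
vertex -2.466 3.639 0.885
vertex -2.297 4.325 1.181
vertex -2.454 3.391 2.442
endloop
endfacet
facet normal -0.550 0.441 -0.709
outer loop
vertex -2.297 4.325 1.181
vertex -3.126 3.929 1.578
vertex -2.615 4.778 1.709
endloop
endfacet
facet normal 0.909 0.272 0.315
outer loop
vertex -2.297 4.325 1.181
vertex -2.615 4.778 1.709
vertex -2.454 3.391 2.442
endloop
endfacet
facet normal -0.960 -0.216 -0.178
outer loop
vertex 0.506 -1.804 -3.238
vertex 0.185 -0.131 -3.541
vertex 0.687 -1.92 -4.071
endloop
endfacet
facet normal 0.186 -0.967 0.175
outer loop
vertex 2.155 -1.589 -3.799
vertex 0.506 -1.804 -3.238
vertex 0.687 -1.92 -4.071
endloop
endfacet
facet normal -0.960 -0.217 -0.177
outer loop
vertex 0.687 -1.92 -4.071
vertex 0.185 -0.131 -3.541
vertex 0.365 -0.248 -4.374
endloop
endfacet
facet normal 0.210 -0.135 -0.968
outer loop
vertex 0.365 -0.248 -4.374
vertex 2.155 -1.589 -3.799
vertex 0.687 -1.92 -4.071
endloop
endfacet
facet normal -0.210 0.135 0.968
outer loop
vertex 0.506 -1.804 -3.238
vertex 1.653 0.2 -3.269
vertex 0.185 -0.131 -3.541
endloop
endfacet
facet normal 0.186 -0.967 0.176
outer loop
vertex 1.975 -1.472 -2.966
vertex 0.506 -1.804 -3.238
vertex 2.155 -1.589 -3.799
endloop
endfacet
facet normal -0.210 0.135 0.968
outer loop
vertex 1.975 -1.472 -2.966
vertex 1.653 0.2 -3.269
vertex 0.506 -1.804 -3.238
endloop
endfacet
facet normal -0.185 0.967 -0.176
outer loop
vertex 0.185 -0.131 -3.541
vertex 1.653 0.2 -3.269
vertex 0.365 -0.248 -4.374
endloop
endfacet
facet normal 0.210 -0.135 -0.968
outer loop
vertex 1.834 0.084 -4.102
vertex 2.155 -1.589 -3.799
vertex 0.365 -0.248 -4.374
endloop
endfacet
facet normal -0.186 0.967 -0.175
outer loop
vertex 0.365 -0.248 -4.374
vertex 1.653 0.2 -3.269
vertex 1.834 0.084 -4.102
endloop
endfacet
facet normal 0.960 0.216 0.177
outer loop
vertex 1.834 0.084 -4.102
vertex 1.975 -1.472 -2.966
vertex 2.155 -1.589 -3.799
endloop
endfacet
facet normal 0.960 0.217 0.178
outer loop
vertex 1.653 0.2 -3.269
vertex 1.975 -1.472 -2.966
vertex 1.834 0.084 -4.102
endloop
endfacet

endsolid


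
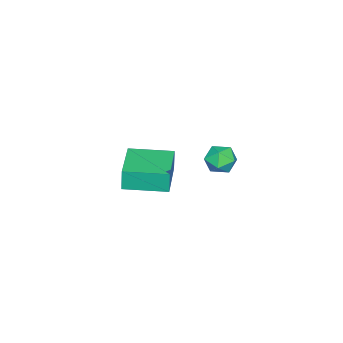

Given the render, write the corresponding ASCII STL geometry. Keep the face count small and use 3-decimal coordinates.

solid 
facet normal -0.926 -0.371 -0.074
outer loop
vertex 0.822 -0.198 0.524
vertex 0.17 1.437 0.491
vertex 0.893 -0.189 -0.413
endloop
endfacet
facet normal 0.371 -0.929 0.019
outer loop
vertex 2.67 0.523 -0.271
vertex 0.822 -0.198 0.524
vertex 0.893 -0.189 -0.413
endloop
endfacet
facet normal -0.926 -0.371 -0.074
outer loop
vertex 0.893 -0.189 -0.413
vertex 0.17 1.437 0.491
vertex 0.241 1.446 -0.446
endloop
endfacet
facet normal 0.076 0.010 -0.997
outer loop
vertex 0.241 1.446 -0.446
vertex 2.67 0.523 -0.271
vertex 0.893 -0.189 -0.413
endloop
endfacet
facet normal -0.076 -0.010 0.997
outer loop
vertex 0.822 -0.198 0.524
vertex 1.947 2.149 0.633
vertex 0.17 1.437 0.491
endloop
endfacet
facet normal 0.371 -0.929 0.019
outer loop
vertex 2.599 0.514 0.666
vertex 0.822 -0.198 0.524
vertex 2.67 0.523 -0.271
endloop
endfacet
facet normal -0.076 -0.010 0.997
outer loop
vertex 2.599 0.514 0.666
vertex 1.947 2.149 0.633
vertex 0.822 -0.198 0.524
endloop
endfacet
facet normal -0.371 0.929 -0.019
outer loop
vertex 0.17 1.437 0.491
vertex 1.947 2.149 0.633
vertex 0.241 1.446 -0.446
endloop
endfacet
facet normal 0.076 0.010 -0.997
outer loop
vertex 2.018 2.158 -0.304
vertex 2.67 0.523 -0.271
vertex 0.241 1.446 -0.446
endloop
endfacet
facet normal -0.371 0.929 -0.019
outer loop
vertex 0.241 1.446 -0.446
vertex 1.947 2.149 0.633
vertex 2.018 2.158 -0.304
endloop
endfacet
facet normal 0.926 0.371 0.074
outer loop
vertex 2.018 2.158 -0.304
vertex 2.599 0.514 0.666
vertex 2.67 0.523 -0.271
endloop
endfacet
facet normal 0.926 0.371 0.074
outer loop
vertex 1.947 2.149 0.633
vertex 2.599 0.514 0.666
vertex 2.018 2.158 -0.304
endloop
endfacet
facet normal -0.173 -0.089 0.981
outer loop
vertex -3.461 2.065 -1.505
vertex -3.24 1.352 -1.531
vertex -2.743 1.892 -1.394
endloop
endfacet
facet normal 0.014 0.580 0.815
outer loop
vertex -3.461 2.065 -1.505
vertex -2.743 1.892 -1.394
vertex -2.924 2.484 -1.812
endloop
endfacet
facet normal -0.453 0.826 0.335
outer loop
vertex -3.461 2.065 -1.505
vertex -2.924 2.484 -1.812
vertex -3.533 2.31 -2.207
endloop
endfacet
facet normal -0.929 0.309 0.203
outer loop
vertex -3.461 2.065 -1.505
vertex -3.533 2.31 -2.207
vertex -3.728 1.61 -2.033
endloop
endfacet
facet normal -0.756 -0.256 0.603
outer loop
vertex -3.461 2.065 -1.505
vertex -3.728 1.61 -2.033
vertex -3.24 1.352 -1.531
endloop
endfacet
facet normal 0.657 0.559 0.507
outer loop
vertex -2.924 2.484 -1.812
vertex -2.743 1.892 -1.394
vertex -2.372 2.03 -2.027
endloop
endfacet
facet normal 0.354 -0.523 0.776
outer loop
vertex -2.743 1.892 -1.394
vertex -3.24 1.352 -1.531
vertex -2.567 1.33 -1.853
endloop
endfacet
facet normal -0.588 -0.792 0.164
outer loop
vertex -3.24 1.352 -1.531
vertex -3.728 1.61 -2.033
vertex -3.176 1.156 -2.248
endloop
endfacet
facet normal -0.868 0.122 -0.482
outer loop
vertex -3.728 1.61 -2.033
vertex -3.533 2.31 -2.207
vertex -3.357 1.748 -2.666
endloop
endfacet
facet normal -0.098 0.958 -0.271
outer loop
vertex -3.533 2.31 -2.207
vertex -2.924 2.484 -1.812
vertex -2.86 2.288 -2.529
endloop
endfacet
facet normal 0.929 -0.309 -0.203
outer loop
vertex -2.639 1.575 -2.555
vertex -2.372 2.03 -2.027
vertex -2.567 1.33 -1.853
endloop
endfacet
facet normal 0.453 -0.826 -0.335
outer loop
vertex -2.639 1.575 -2.555
vertex -2.567 1.33 -1.853
vertex -3.176 1.156 -2.248
endloop
endfacet
facet normal -0.014 -0.580 -0.815
outer loop
vertex -2.639 1.575 -2.555
vertex -3.176 1.156 -2.248
vertex -3.357 1.748 -2.666
endloop
endfacet
facet normal 0.173 0.089 -0.981
outer loop
vertex -2.639 1.575 -2.555
vertex -3.357 1.748 -2.666
vertex -2.86 2.288 -2.529
endloop
endfacet
facet normal 0.756 0.256 -0.603
outer loop
vertex -2.639 1.575 -2.555
vertex -2.86 2.288 -2.529
vertex -2.372 2.03 -2.027
endloop
endfacet
facet normal 0.868 -0.122 0.482
outer loop
vertex -2.567 1.33 -1.853
vertex -2.372 2.03 -2.027
vertex -2.743 1.892 -1.394
endloop
endfacet
facet normal 0.098 -0.958 0.271
outer loop
vertex -3.176 1.156 -2.248
vertex -2.567 1.33 -1.853
vertex -3.24 1.352 -1.531
endloop
endfacet
facet normal -0.657 -0.559 -0.507
outer loop
vertex -3.357 1.748 -2.666
vertex -3.176 1.156 -2.248
vertex -3.728 1.61 -2.033
endloop
endfacet
facet normal -0.354 0.523 -0.776
outer loop
vertex -2.86 2.288 -2.529
vertex -3.357 1.748 -2.666
vertex -3.533 2.31 -2.207
endloop
endfacet
facet normal 0.588 0.792 -0.164
outer loop
vertex -2.372 2.03 -2.027
vertex -2.86 2.288 -2.529
vertex -2.924 2.484 -1.812
endloop
endfacet

endsolid


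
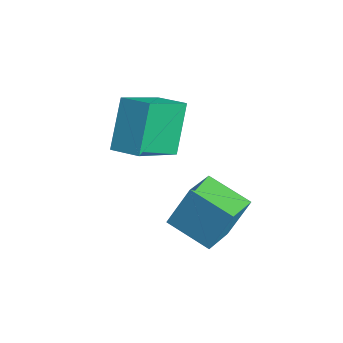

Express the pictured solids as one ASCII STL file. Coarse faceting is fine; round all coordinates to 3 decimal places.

solid 
facet normal -0.824 -0.463 0.327
outer loop
vertex -0.489 0.004 2.798
vertex -1.203 0.985 2.39
vertex -0.638 -0.642 1.508
endloop
endfacet
facet normal 0.559 -0.766 0.319
outer loop
vertex 0.563 0.035 1.03
vertex -0.489 0.004 2.798
vertex -0.638 -0.642 1.508
endloop
endfacet
facet normal -0.823 -0.464 0.328
outer loop
vertex -0.638 -0.642 1.508
vertex -1.203 0.985 2.39
vertex -1.353 0.339 1.101
endloop
endfacet
facet normal -0.104 -0.445 -0.890
outer loop
vertex -1.353 0.339 1.101
vertex 0.563 0.035 1.03
vertex -0.638 -0.642 1.508
endloop
endfacet
facet normal 0.103 0.445 0.890
outer loop
vertex -0.489 0.004 2.798
vertex -0.002 1.662 1.912
vertex -1.203 0.985 2.39
endloop
endfacet
facet normal 0.558 -0.766 0.319
outer loop
vertex 0.713 0.681 2.319
vertex -0.489 0.004 2.798
vertex 0.563 0.035 1.03
endloop
endfacet
facet normal 0.104 0.445 0.890
outer loop
vertex 0.713 0.681 2.319
vertex -0.002 1.662 1.912
vertex -0.489 0.004 2.798
endloop
endfacet
facet normal -0.559 0.766 -0.319
outer loop
vertex -1.203 0.985 2.39
vertex -0.002 1.662 1.912
vertex -1.353 0.339 1.101
endloop
endfacet
facet normal -0.104 -0.445 -0.889
outer loop
vertex -0.151 1.016 0.622
vertex 0.563 0.035 1.03
vertex -1.353 0.339 1.101
endloop
endfacet
facet normal -0.558 0.766 -0.319
outer loop
vertex -1.353 0.339 1.101
vertex -0.002 1.662 1.912
vertex -0.151 1.016 0.622
endloop
endfacet
facet normal 0.823 0.463 -0.328
outer loop
vertex -0.151 1.016 0.622
vertex 0.713 0.681 2.319
vertex 0.563 0.035 1.03
endloop
endfacet
facet normal 0.823 0.464 -0.327
outer loop
vertex -0.002 1.662 1.912
vertex 0.713 0.681 2.319
vertex -0.151 1.016 0.622
endloop
endfacet
facet normal -0.413 0.405 0.816
outer loop
vertex -3.146 -0.731 5.045
vertex -2.303 -0.273 5.244
vertex -3.699 0.722 4.043
endloop
endfacet
facet normal -0.860 -0.467 -0.203
outer loop
vertex -2.977 0.013 2.616
vertex -3.146 -0.731 5.045
vertex -3.699 0.722 4.043
endloop
endfacet
facet normal -0.413 0.405 0.816
outer loop
vertex -3.699 0.722 4.043
vertex -2.303 -0.273 5.244
vertex -2.856 1.18 4.242
endloop
endfacet
facet normal -0.299 0.786 -0.542
outer loop
vertex -2.856 1.18 4.242
vertex -2.977 0.013 2.616
vertex -3.699 0.722 4.043
endloop
endfacet
facet normal 0.299 -0.786 0.542
outer loop
vertex -3.146 -0.731 5.045
vertex -1.581 -0.982 3.817
vertex -2.303 -0.273 5.244
endloop
endfacet
facet normal -0.860 -0.467 -0.203
outer loop
vertex -2.424 -1.44 3.618
vertex -3.146 -0.731 5.045
vertex -2.977 0.013 2.616
endloop
endfacet
facet normal 0.299 -0.786 0.542
outer loop
vertex -2.424 -1.44 3.618
vertex -1.581 -0.982 3.817
vertex -3.146 -0.731 5.045
endloop
endfacet
facet normal 0.860 0.467 0.203
outer loop
vertex -2.303 -0.273 5.244
vertex -1.581 -0.982 3.817
vertex -2.856 1.18 4.242
endloop
endfacet
facet normal -0.299 0.786 -0.542
outer loop
vertex -2.134 0.471 2.815
vertex -2.977 0.013 2.616
vertex -2.856 1.18 4.242
endloop
endfacet
facet normal 0.860 0.467 0.203
outer loop
vertex -2.856 1.18 4.242
vertex -1.581 -0.982 3.817
vertex -2.134 0.471 2.815
endloop
endfacet
facet normal 0.413 -0.405 -0.816
outer loop
vertex -2.134 0.471 2.815
vertex -2.424 -1.44 3.618
vertex -2.977 0.013 2.616
endloop
endfacet
facet normal 0.413 -0.405 -0.816
outer loop
vertex -1.581 -0.982 3.817
vertex -2.424 -1.44 3.618
vertex -2.134 0.471 2.815
endloop
endfacet

endsolid


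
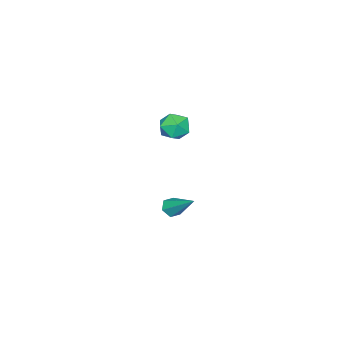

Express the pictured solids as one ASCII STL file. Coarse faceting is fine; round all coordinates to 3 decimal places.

solid 
facet normal -0.203 -0.746 -0.634
outer loop
vertex -3.217 0.139 -4.526
vertex -3.64 -0.045 -4.174
vertex -3.757 0.341 -4.591
endloop
endfacet
facet normal 0.345 0.734 -0.585
outer loop
vertex -3.217 0.139 -4.526
vertex -3.757 0.341 -4.591
vertex -3.24 1.425 -2.926
endloop
endfacet
facet normal -0.203 -0.746 -0.634
outer loop
vertex -3.757 0.341 -4.591
vertex -3.64 -0.045 -4.174
vertex -4.18 0.157 -4.239
endloop
endfacet
facet normal -0.583 0.752 -0.308
outer loop
vertex -3.757 0.341 -4.591
vertex -4.18 0.157 -4.239
vertex -3.24 1.425 -2.926
endloop
endfacet
facet normal -0.203 -0.746 -0.634
outer loop
vertex -4.18 0.157 -4.239
vertex -3.64 -0.045 -4.174
vertex -4.063 -0.229 -3.822
endloop
endfacet
facet normal -0.878 0.202 0.434
outer loop
vertex -4.18 0.157 -4.239
vertex -4.063 -0.229 -3.822
vertex -3.24 1.425 -2.926
endloop
endfacet
facet normal -0.203 -0.746 -0.634
outer loop
vertex -4.063 -0.229 -3.822
vertex -3.64 -0.045 -4.174
vertex -3.523 -0.431 -3.757
endloop
endfacet
facet normal -0.245 -0.365 0.898
outer loop
vertex -4.063 -0.229 -3.822
vertex -3.523 -0.431 -3.757
vertex -3.24 1.425 -2.926
endloop
endfacet
facet normal -0.203 -0.746 -0.634
outer loop
vertex -3.523 -0.431 -3.757
vertex -3.64 -0.045 -4.174
vertex -3.1 -0.247 -4.109
endloop
endfacet
facet normal 0.684 -0.383 0.622
outer loop
vertex -3.523 -0.431 -3.757
vertex -3.1 -0.247 -4.109
vertex -3.24 1.425 -2.926
endloop
endfacet
facet normal -0.203 -0.746 -0.634
outer loop
vertex -3.1 -0.247 -4.109
vertex -3.64 -0.045 -4.174
vertex -3.217 0.139 -4.526
endloop
endfacet
facet normal 0.979 0.167 -0.120
outer loop
vertex -3.1 -0.247 -4.109
vertex -3.217 0.139 -4.526
vertex -3.24 1.425 -2.926
endloop
endfacet
facet normal -0.917 0.269 0.294
outer loop
vertex -3.205 1.143 2.093
vertex -3.214 0.509 2.645
vertex -2.919 1.262 2.875
endloop
endfacet
facet normal -0.545 0.836 0.072
outer loop
vertex -3.205 1.143 2.093
vertex -2.919 1.262 2.875
vertex -2.504 1.589 2.22
endloop
endfacet
facet normal -0.347 0.718 -0.604
outer loop
vertex -3.205 1.143 2.093
vertex -2.504 1.589 2.22
vertex -2.542 1.037 1.586
endloop
endfacet
facet normal -0.598 0.079 -0.798
outer loop
vertex -3.205 1.143 2.093
vertex -2.542 1.037 1.586
vertex -2.981 0.37 1.849
endloop
endfacet
facet normal -0.949 -0.198 -0.243
outer loop
vertex -3.205 1.143 2.093
vertex -2.981 0.37 1.849
vertex -3.214 0.509 2.645
endloop
endfacet
facet normal 0.047 0.881 0.470
outer loop
vertex -2.504 1.589 2.22
vertex -2.919 1.262 2.875
vertex -2.079 1.23 2.851
endloop
endfacet
facet normal -0.557 -0.035 0.830
outer loop
vertex -2.919 1.262 2.875
vertex -3.214 0.509 2.645
vertex -2.518 0.563 3.114
endloop
endfacet
facet normal -0.609 -0.792 -0.040
outer loop
vertex -3.214 0.509 2.645
vertex -2.981 0.37 1.849
vertex -2.556 0.011 2.48
endloop
endfacet
facet normal -0.040 -0.344 -0.938
outer loop
vertex -2.981 0.37 1.849
vertex -2.542 1.037 1.586
vertex -2.141 0.338 1.825
endloop
endfacet
facet normal 0.366 0.691 -0.623
outer loop
vertex -2.542 1.037 1.586
vertex -2.504 1.589 2.22
vertex -1.846 1.091 2.055
endloop
endfacet
facet normal 0.598 -0.079 0.798
outer loop
vertex -1.855 0.457 2.607
vertex -2.079 1.23 2.851
vertex -2.518 0.563 3.114
endloop
endfacet
facet normal 0.347 -0.718 0.604
outer loop
vertex -1.855 0.457 2.607
vertex -2.518 0.563 3.114
vertex -2.556 0.011 2.48
endloop
endfacet
facet normal 0.545 -0.836 -0.072
outer loop
vertex -1.855 0.457 2.607
vertex -2.556 0.011 2.48
vertex -2.141 0.338 1.825
endloop
endfacet
facet normal 0.917 -0.269 -0.294
outer loop
vertex -1.855 0.457 2.607
vertex -2.141 0.338 1.825
vertex -1.846 1.091 2.055
endloop
endfacet
facet normal 0.949 0.198 0.243
outer loop
vertex -1.855 0.457 2.607
vertex -1.846 1.091 2.055
vertex -2.079 1.23 2.851
endloop
endfacet
facet normal 0.040 0.344 0.938
outer loop
vertex -2.518 0.563 3.114
vertex -2.079 1.23 2.851
vertex -2.919 1.262 2.875
endloop
endfacet
facet normal -0.366 -0.691 0.623
outer loop
vertex -2.556 0.011 2.48
vertex -2.518 0.563 3.114
vertex -3.214 0.509 2.645
endloop
endfacet
facet normal -0.047 -0.881 -0.470
outer loop
vertex -2.141 0.338 1.825
vertex -2.556 0.011 2.48
vertex -2.981 0.37 1.849
endloop
endfacet
facet normal 0.557 0.035 -0.830
outer loop
vertex -1.846 1.091 2.055
vertex -2.141 0.338 1.825
vertex -2.542 1.037 1.586
endloop
endfacet
facet normal 0.609 0.792 0.040
outer loop
vertex -2.079 1.23 2.851
vertex -1.846 1.091 2.055
vertex -2.504 1.589 2.22
endloop
endfacet

endsolid
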